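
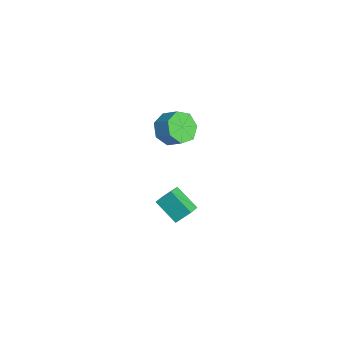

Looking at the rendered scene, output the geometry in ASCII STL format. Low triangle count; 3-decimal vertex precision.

solid 
facet normal -0.591 -0.555 -0.585
outer loop
vertex -0.538 -1.741 3.507
vertex -1.157 -1.049 3.476
vertex -0.44 -1.212 2.906
endloop
endfacet
facet normal 0.797 -0.512 -0.320
outer loop
vertex -0.538 -1.741 3.507
vertex -0.44 -1.212 2.906
vertex 0.077 -1.164 4.116
endloop
endfacet
facet normal 0.798 -0.510 -0.321
outer loop
vertex 0.077 -1.164 4.116
vertex -0.44 -1.212 2.906
vertex 0.174 -0.634 3.515
endloop
endfacet
facet normal 0.591 0.556 0.585
outer loop
vertex 0.077 -1.164 4.116
vertex 0.174 -0.634 3.515
vertex -0.543 -0.471 4.084
endloop
endfacet
facet normal -0.591 -0.555 -0.585
outer loop
vertex -0.44 -1.212 2.906
vertex -1.157 -1.049 3.476
vertex -0.883 -0.559 2.734
endloop
endfacet
facet normal 0.592 0.195 -0.782
outer loop
vertex -0.44 -1.212 2.906
vertex -0.883 -0.559 2.734
vertex 0.174 -0.634 3.515
endloop
endfacet
facet normal 0.592 0.195 -0.782
outer loop
vertex 0.174 -0.634 3.515
vertex -0.883 -0.559 2.734
vertex -0.268 0.018 3.343
endloop
endfacet
facet normal 0.591 0.555 0.586
outer loop
vertex 0.174 -0.634 3.515
vertex -0.268 0.018 3.343
vertex -0.543 -0.471 4.084
endloop
endfacet
facet normal -0.591 -0.555 -0.585
outer loop
vertex -0.883 -0.559 2.734
vertex -1.157 -1.049 3.476
vertex -1.532 -0.275 3.12
endloop
endfacet
facet normal -0.059 0.754 -0.654
outer loop
vertex -0.883 -0.559 2.734
vertex -1.532 -0.275 3.12
vertex -0.268 0.018 3.343
endloop
endfacet
facet normal -0.059 0.754 -0.654
outer loop
vertex -0.268 0.018 3.343
vertex -1.532 -0.275 3.12
vertex -0.918 0.302 3.729
endloop
endfacet
facet normal 0.590 0.555 0.586
outer loop
vertex -0.268 0.018 3.343
vertex -0.918 0.302 3.729
vertex -0.543 -0.471 4.084
endloop
endfacet
facet normal -0.591 -0.555 -0.585
outer loop
vertex -1.532 -0.275 3.12
vertex -1.157 -1.049 3.476
vertex -1.899 -0.574 3.774
endloop
endfacet
facet normal -0.667 0.745 -0.034
outer loop
vertex -1.532 -0.275 3.12
vertex -1.899 -0.574 3.774
vertex -0.918 0.302 3.729
endloop
endfacet
facet normal -0.667 0.745 -0.035
outer loop
vertex -0.918 0.302 3.729
vertex -1.899 -0.574 3.774
vertex -1.285 0.004 4.383
endloop
endfacet
facet normal 0.591 0.555 0.585
outer loop
vertex -0.918 0.302 3.729
vertex -1.285 0.004 4.383
vertex -0.543 -0.471 4.084
endloop
endfacet
facet normal -0.591 -0.555 -0.586
outer loop
vertex -1.899 -0.574 3.774
vertex -1.157 -1.049 3.476
vertex -1.708 -1.23 4.203
endloop
endfacet
facet normal -0.772 0.175 0.612
outer loop
vertex -1.899 -0.574 3.774
vertex -1.708 -1.23 4.203
vertex -1.285 0.004 4.383
endloop
endfacet
facet normal -0.771 0.175 0.613
outer loop
vertex -1.285 0.004 4.383
vertex -1.708 -1.23 4.203
vertex -1.093 -0.653 4.812
endloop
endfacet
facet normal 0.591 0.555 0.585
outer loop
vertex -1.285 0.004 4.383
vertex -1.093 -0.653 4.812
vertex -0.543 -0.471 4.084
endloop
endfacet
facet normal -0.591 -0.555 -0.586
outer loop
vertex -1.708 -1.23 4.203
vertex -1.157 -1.049 3.476
vertex -1.102 -1.75 4.084
endloop
endfacet
facet normal -0.295 -0.527 0.797
outer loop
vertex -1.708 -1.23 4.203
vertex -1.102 -1.75 4.084
vertex -1.093 -0.653 4.812
endloop
endfacet
facet normal -0.295 -0.527 0.797
outer loop
vertex -1.093 -0.653 4.812
vertex -1.102 -1.75 4.084
vertex -0.487 -1.172 4.693
endloop
endfacet
facet normal 0.591 0.556 0.585
outer loop
vertex -1.093 -0.653 4.812
vertex -0.487 -1.172 4.693
vertex -0.543 -0.471 4.084
endloop
endfacet
facet normal -0.591 -0.555 -0.586
outer loop
vertex -1.102 -1.75 4.084
vertex -1.157 -1.049 3.476
vertex -0.538 -1.741 3.507
endloop
endfacet
facet normal 0.404 -0.832 0.382
outer loop
vertex -1.102 -1.75 4.084
vertex -0.538 -1.741 3.507
vertex -0.487 -1.172 4.693
endloop
endfacet
facet normal 0.402 -0.832 0.382
outer loop
vertex -0.487 -1.172 4.693
vertex -0.538 -1.741 3.507
vertex 0.077 -1.164 4.116
endloop
endfacet
facet normal 0.591 0.556 0.585
outer loop
vertex -0.487 -1.172 4.693
vertex 0.077 -1.164 4.116
vertex -0.543 -0.471 4.084
endloop
endfacet
facet normal -0.790 0.494 -0.364
outer loop
vertex -1.744 -1.281 -2.383
vertex -1.648 -0.541 -1.588
vertex -0.803 -0.439 -3.281
endloop
endfacet
facet normal -0.089 -0.678 -0.729
outer loop
vertex -0.132 -0.859 -2.972
vertex -1.744 -1.281 -2.383
vertex -0.803 -0.439 -3.281
endloop
endfacet
facet normal -0.790 0.493 -0.364
outer loop
vertex -0.803 -0.439 -3.281
vertex -1.648 -0.541 -1.588
vertex -0.707 0.301 -2.487
endloop
endfacet
facet normal 0.607 0.543 -0.580
outer loop
vertex -0.707 0.301 -2.487
vertex -0.132 -0.859 -2.972
vertex -0.803 -0.439 -3.281
endloop
endfacet
facet normal -0.607 -0.544 0.579
outer loop
vertex -1.744 -1.281 -2.383
vertex -0.977 -0.961 -1.279
vertex -1.648 -0.541 -1.588
endloop
endfacet
facet normal -0.088 -0.679 -0.729
outer loop
vertex -1.073 -1.701 -2.073
vertex -1.744 -1.281 -2.383
vertex -0.132 -0.859 -2.972
endloop
endfacet
facet normal -0.608 -0.543 0.580
outer loop
vertex -1.073 -1.701 -2.073
vertex -0.977 -0.961 -1.279
vertex -1.744 -1.281 -2.383
endloop
endfacet
facet normal 0.089 0.679 0.729
outer loop
vertex -1.648 -0.541 -1.588
vertex -0.977 -0.961 -1.279
vertex -0.707 0.301 -2.487
endloop
endfacet
facet normal 0.608 0.543 -0.579
outer loop
vertex -0.036 -0.119 -2.177
vertex -0.132 -0.859 -2.972
vertex -0.707 0.301 -2.487
endloop
endfacet
facet normal 0.088 0.679 0.729
outer loop
vertex -0.707 0.301 -2.487
vertex -0.977 -0.961 -1.279
vertex -0.036 -0.119 -2.177
endloop
endfacet
facet normal 0.790 -0.494 0.364
outer loop
vertex -0.036 -0.119 -2.177
vertex -1.073 -1.701 -2.073
vertex -0.132 -0.859 -2.972
endloop
endfacet
facet normal 0.790 -0.494 0.365
outer loop
vertex -0.977 -0.961 -1.279
vertex -1.073 -1.701 -2.073
vertex -0.036 -0.119 -2.177
endloop
endfacet

endsolid


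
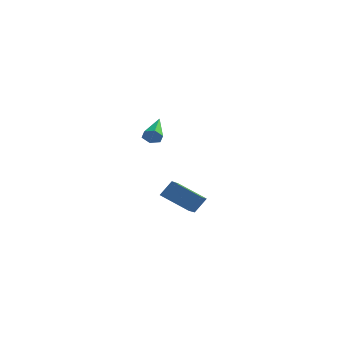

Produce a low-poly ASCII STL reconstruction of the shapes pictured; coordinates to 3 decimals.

solid 
facet normal 0.287 -0.875 -0.389
outer loop
vertex -2.29 3.293 2.366
vertex -2.628 2.988 2.802
vertex -2.892 3.146 2.252
endloop
endfacet
facet normal -0.009 0.637 -0.771
outer loop
vertex -2.29 3.293 2.366
vertex -2.892 3.146 2.252
vertex -3.212 4.772 3.598
endloop
endfacet
facet normal 0.287 -0.875 -0.389
outer loop
vertex -2.892 3.146 2.252
vertex -2.628 2.988 2.802
vertex -3.23 2.841 2.688
endloop
endfacet
facet normal -0.841 0.237 -0.486
outer loop
vertex -2.892 3.146 2.252
vertex -3.23 2.841 2.688
vertex -3.212 4.772 3.598
endloop
endfacet
facet normal 0.287 -0.875 -0.390
outer loop
vertex -3.23 2.841 2.688
vertex -2.628 2.988 2.802
vertex -2.966 2.683 3.237
endloop
endfacet
facet normal -0.906 -0.173 0.386
outer loop
vertex -3.23 2.841 2.688
vertex -2.966 2.683 3.237
vertex -3.212 4.772 3.598
endloop
endfacet
facet normal 0.286 -0.875 -0.391
outer loop
vertex -2.966 2.683 3.237
vertex -2.628 2.988 2.802
vertex -2.364 2.829 3.351
endloop
endfacet
facet normal -0.139 -0.185 0.973
outer loop
vertex -2.966 2.683 3.237
vertex -2.364 2.829 3.351
vertex -3.212 4.772 3.598
endloop
endfacet
facet normal 0.286 -0.875 -0.391
outer loop
vertex -2.364 2.829 3.351
vertex -2.628 2.988 2.802
vertex -2.026 3.134 2.916
endloop
endfacet
facet normal 0.693 0.215 0.689
outer loop
vertex -2.364 2.829 3.351
vertex -2.026 3.134 2.916
vertex -3.212 4.772 3.598
endloop
endfacet
facet normal 0.286 -0.875 -0.390
outer loop
vertex -2.026 3.134 2.916
vertex -2.628 2.988 2.802
vertex -2.29 3.293 2.366
endloop
endfacet
facet normal 0.758 0.625 -0.183
outer loop
vertex -2.026 3.134 2.916
vertex -2.29 3.293 2.366
vertex -3.212 4.772 3.598
endloop
endfacet
facet normal -0.897 -0.042 0.439
outer loop
vertex 2.509 -3.69 2.456
vertex 2.152 -2.447 1.846
vertex 2.109 -4.231 1.587
endloop
endfacet
facet normal 0.250 -0.869 0.426
outer loop
vertex 3.768 -4.153 0.774
vertex 2.509 -3.69 2.456
vertex 2.109 -4.231 1.587
endloop
endfacet
facet normal -0.897 -0.042 0.440
outer loop
vertex 2.109 -4.231 1.587
vertex 2.152 -2.447 1.846
vertex 1.751 -2.989 0.977
endloop
endfacet
facet normal -0.364 -0.493 -0.790
outer loop
vertex 1.751 -2.989 0.977
vertex 3.768 -4.153 0.774
vertex 2.109 -4.231 1.587
endloop
endfacet
facet normal 0.364 0.493 0.790
outer loop
vertex 2.509 -3.69 2.456
vertex 3.811 -2.369 1.033
vertex 2.152 -2.447 1.846
endloop
endfacet
facet normal 0.250 -0.869 0.427
outer loop
vertex 4.169 -3.611 1.643
vertex 2.509 -3.69 2.456
vertex 3.768 -4.153 0.774
endloop
endfacet
facet normal 0.364 0.493 0.790
outer loop
vertex 4.169 -3.611 1.643
vertex 3.811 -2.369 1.033
vertex 2.509 -3.69 2.456
endloop
endfacet
facet normal -0.250 0.869 -0.427
outer loop
vertex 2.152 -2.447 1.846
vertex 3.811 -2.369 1.033
vertex 1.751 -2.989 0.977
endloop
endfacet
facet normal -0.364 -0.492 -0.791
outer loop
vertex 3.411 -2.91 0.164
vertex 3.768 -4.153 0.774
vertex 1.751 -2.989 0.977
endloop
endfacet
facet normal -0.250 0.869 -0.426
outer loop
vertex 1.751 -2.989 0.977
vertex 3.811 -2.369 1.033
vertex 3.411 -2.91 0.164
endloop
endfacet
facet normal 0.897 0.042 -0.440
outer loop
vertex 3.411 -2.91 0.164
vertex 4.169 -3.611 1.643
vertex 3.768 -4.153 0.774
endloop
endfacet
facet normal 0.897 0.043 -0.440
outer loop
vertex 3.811 -2.369 1.033
vertex 4.169 -3.611 1.643
vertex 3.411 -2.91 0.164
endloop
endfacet

endsolid


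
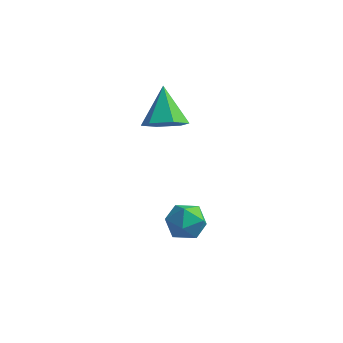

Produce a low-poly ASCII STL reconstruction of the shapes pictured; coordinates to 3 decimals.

solid 
facet normal -0.200 0.448 0.871
outer loop
vertex 0.775 -1.661 -2.903
vertex 1.429 -2.21 -2.471
vertex 1.684 -1.367 -2.846
endloop
endfacet
facet normal -0.309 0.894 0.325
outer loop
vertex 0.775 -1.661 -2.903
vertex 1.684 -1.367 -2.846
vertex 1.191 -1.243 -3.656
endloop
endfacet
facet normal -0.794 0.598 -0.107
outer loop
vertex 0.775 -1.661 -2.903
vertex 1.191 -1.243 -3.656
vertex 0.631 -2.009 -3.782
endloop
endfacet
facet normal -0.984 -0.030 0.173
outer loop
vertex 0.775 -1.661 -2.903
vertex 0.631 -2.009 -3.782
vertex 0.778 -2.606 -3.05
endloop
endfacet
facet normal -0.617 -0.123 0.778
outer loop
vertex 0.775 -1.661 -2.903
vertex 0.778 -2.606 -3.05
vertex 1.429 -2.21 -2.471
endloop
endfacet
facet normal 0.303 0.952 -0.038
outer loop
vertex 1.191 -1.243 -3.656
vertex 1.684 -1.367 -2.846
vertex 2.102 -1.534 -3.69
endloop
endfacet
facet normal 0.480 0.231 0.846
outer loop
vertex 1.684 -1.367 -2.846
vertex 1.429 -2.21 -2.471
vertex 2.249 -2.131 -2.958
endloop
endfacet
facet normal -0.195 -0.693 0.694
outer loop
vertex 1.429 -2.21 -2.471
vertex 0.778 -2.606 -3.05
vertex 1.689 -2.897 -3.084
endloop
endfacet
facet normal -0.790 -0.543 -0.284
outer loop
vertex 0.778 -2.606 -3.05
vertex 0.631 -2.009 -3.782
vertex 1.196 -2.773 -3.894
endloop
endfacet
facet normal -0.483 0.474 -0.736
outer loop
vertex 0.631 -2.009 -3.782
vertex 1.191 -1.243 -3.656
vertex 1.451 -1.93 -4.269
endloop
endfacet
facet normal 0.984 0.030 -0.173
outer loop
vertex 2.105 -2.479 -3.837
vertex 2.102 -1.534 -3.69
vertex 2.249 -2.131 -2.958
endloop
endfacet
facet normal 0.794 -0.598 0.107
outer loop
vertex 2.105 -2.479 -3.837
vertex 2.249 -2.131 -2.958
vertex 1.689 -2.897 -3.084
endloop
endfacet
facet normal 0.309 -0.894 -0.325
outer loop
vertex 2.105 -2.479 -3.837
vertex 1.689 -2.897 -3.084
vertex 1.196 -2.773 -3.894
endloop
endfacet
facet normal 0.200 -0.448 -0.871
outer loop
vertex 2.105 -2.479 -3.837
vertex 1.196 -2.773 -3.894
vertex 1.451 -1.93 -4.269
endloop
endfacet
facet normal 0.617 0.123 -0.778
outer loop
vertex 2.105 -2.479 -3.837
vertex 1.451 -1.93 -4.269
vertex 2.102 -1.534 -3.69
endloop
endfacet
facet normal 0.790 0.543 0.284
outer loop
vertex 2.249 -2.131 -2.958
vertex 2.102 -1.534 -3.69
vertex 1.684 -1.367 -2.846
endloop
endfacet
facet normal 0.483 -0.474 0.736
outer loop
vertex 1.689 -2.897 -3.084
vertex 2.249 -2.131 -2.958
vertex 1.429 -2.21 -2.471
endloop
endfacet
facet normal -0.303 -0.952 0.038
outer loop
vertex 1.196 -2.773 -3.894
vertex 1.689 -2.897 -3.084
vertex 0.778 -2.606 -3.05
endloop
endfacet
facet normal -0.480 -0.231 -0.846
outer loop
vertex 1.451 -1.93 -4.269
vertex 1.196 -2.773 -3.894
vertex 0.631 -2.009 -3.782
endloop
endfacet
facet normal 0.195 0.693 -0.694
outer loop
vertex 2.102 -1.534 -3.69
vertex 1.451 -1.93 -4.269
vertex 1.191 -1.243 -3.656
endloop
endfacet
facet normal 0.337 -0.596 -0.729
outer loop
vertex 0.721 -0.282 1.169
vertex -0.188 -0.619 1.024
vertex 0.128 0.165 0.529
endloop
endfacet
facet normal 0.522 0.846 0.107
outer loop
vertex 0.721 -0.282 1.169
vertex 0.128 0.165 0.529
vertex -0.832 0.519 2.416
endloop
endfacet
facet normal 0.338 -0.596 -0.728
outer loop
vertex 0.128 0.165 0.529
vertex -0.188 -0.619 1.024
vertex -0.78 -0.173 0.384
endloop
endfacet
facet normal -0.286 0.905 -0.315
outer loop
vertex 0.128 0.165 0.529
vertex -0.78 -0.173 0.384
vertex -0.832 0.519 2.416
endloop
endfacet
facet normal 0.338 -0.597 -0.728
outer loop
vertex -0.78 -0.173 0.384
vertex -0.188 -0.619 1.024
vertex -1.096 -0.957 0.88
endloop
endfacet
facet normal -0.945 0.301 -0.127
outer loop
vertex -0.78 -0.173 0.384
vertex -1.096 -0.957 0.88
vertex -0.832 0.519 2.416
endloop
endfacet
facet normal 0.337 -0.596 -0.729
outer loop
vertex -1.096 -0.957 0.88
vertex -0.188 -0.619 1.024
vertex -0.503 -1.404 1.52
endloop
endfacet
facet normal -0.796 -0.362 0.485
outer loop
vertex -1.096 -0.957 0.88
vertex -0.503 -1.404 1.52
vertex -0.832 0.519 2.416
endloop
endfacet
facet normal 0.338 -0.596 -0.728
outer loop
vertex -0.503 -1.404 1.52
vertex -0.188 -0.619 1.024
vertex 0.405 -1.066 1.665
endloop
endfacet
facet normal 0.012 -0.421 0.907
outer loop
vertex -0.503 -1.404 1.52
vertex 0.405 -1.066 1.665
vertex -0.832 0.519 2.416
endloop
endfacet
facet normal 0.337 -0.597 -0.728
outer loop
vertex 0.405 -1.066 1.665
vertex -0.188 -0.619 1.024
vertex 0.721 -0.282 1.169
endloop
endfacet
facet normal 0.671 0.184 0.718
outer loop
vertex 0.405 -1.066 1.665
vertex 0.721 -0.282 1.169
vertex -0.832 0.519 2.416
endloop
endfacet

endsolid


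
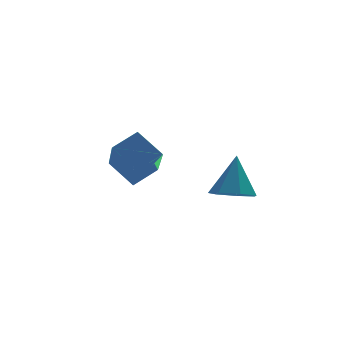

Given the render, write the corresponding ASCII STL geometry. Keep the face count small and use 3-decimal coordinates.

solid 
facet normal -0.228 -0.390 -0.892
outer loop
vertex -0.697 0.064 -3.272
vertex -1.019 -0.461 -2.96
vertex -1.279 0.146 -3.159
endloop
endfacet
facet normal 0.138 0.990 -0.010
outer loop
vertex -0.697 0.064 -3.272
vertex -1.279 0.146 -3.159
vertex -0.701 0.081 -1.72
endloop
endfacet
facet normal -0.229 -0.390 -0.892
outer loop
vertex -1.279 0.146 -3.159
vertex -1.019 -0.461 -2.96
vertex -1.665 -0.229 -2.896
endloop
endfacet
facet normal -0.573 0.776 0.265
outer loop
vertex -1.279 0.146 -3.159
vertex -1.665 -0.229 -2.896
vertex -0.701 0.081 -1.72
endloop
endfacet
facet normal -0.229 -0.391 -0.892
outer loop
vertex -1.665 -0.229 -2.896
vertex -1.019 -0.461 -2.96
vertex -1.564 -0.779 -2.681
endloop
endfacet
facet normal -0.782 0.097 0.616
outer loop
vertex -1.665 -0.229 -2.896
vertex -1.564 -0.779 -2.681
vertex -0.701 0.081 -1.72
endloop
endfacet
facet normal -0.229 -0.390 -0.892
outer loop
vertex -1.564 -0.779 -2.681
vertex -1.019 -0.461 -2.96
vertex -1.053 -1.089 -2.677
endloop
endfacet
facet normal -0.331 -0.536 0.777
outer loop
vertex -1.564 -0.779 -2.681
vertex -1.053 -1.089 -2.677
vertex -0.701 0.081 -1.72
endloop
endfacet
facet normal -0.228 -0.390 -0.892
outer loop
vertex -1.053 -1.089 -2.677
vertex -1.019 -0.461 -2.96
vertex -0.515 -0.927 -2.885
endloop
endfacet
facet normal 0.437 -0.645 0.627
outer loop
vertex -1.053 -1.089 -2.677
vertex -0.515 -0.927 -2.885
vertex -0.701 0.081 -1.72
endloop
endfacet
facet normal -0.228 -0.390 -0.892
outer loop
vertex -0.515 -0.927 -2.885
vertex -1.019 -0.461 -2.96
vertex -0.357 -0.414 -3.15
endloop
endfacet
facet normal 0.949 -0.148 0.279
outer loop
vertex -0.515 -0.927 -2.885
vertex -0.357 -0.414 -3.15
vertex -0.701 0.081 -1.72
endloop
endfacet
facet normal -0.228 -0.390 -0.892
outer loop
vertex -0.357 -0.414 -3.15
vertex -1.019 -0.461 -2.96
vertex -0.697 0.064 -3.272
endloop
endfacet
facet normal 0.815 0.579 -0.004
outer loop
vertex -0.357 -0.414 -3.15
vertex -0.697 0.064 -3.272
vertex -0.701 0.081 -1.72
endloop
endfacet
facet normal -0.863 -0.157 -0.481
outer loop
vertex -3.752 1.852 -1.654
vertex -3.33 3.482 -2.943
vertex -3.241 1.17 -2.349
endloop
endfacet
facet normal -0.199 -0.769 0.608
outer loop
vertex -2.43 1.318 -1.897
vertex -3.752 1.852 -1.654
vertex -3.241 1.17 -2.349
endloop
endfacet
facet normal -0.862 -0.157 -0.481
outer loop
vertex -3.241 1.17 -2.349
vertex -3.33 3.482 -2.943
vertex -2.818 2.8 -3.638
endloop
endfacet
facet normal 0.465 -0.620 -0.632
outer loop
vertex -2.818 2.8 -3.638
vertex -2.43 1.318 -1.897
vertex -3.241 1.17 -2.349
endloop
endfacet
facet normal -0.465 0.620 0.632
outer loop
vertex -3.752 1.852 -1.654
vertex -2.519 3.63 -2.491
vertex -3.33 3.482 -2.943
endloop
endfacet
facet normal -0.199 -0.769 0.608
outer loop
vertex -2.942 2.0 -1.202
vertex -3.752 1.852 -1.654
vertex -2.43 1.318 -1.897
endloop
endfacet
facet normal -0.466 0.620 0.631
outer loop
vertex -2.942 2.0 -1.202
vertex -2.519 3.63 -2.491
vertex -3.752 1.852 -1.654
endloop
endfacet
facet normal 0.199 0.769 -0.608
outer loop
vertex -3.33 3.482 -2.943
vertex -2.519 3.63 -2.491
vertex -2.818 2.8 -3.638
endloop
endfacet
facet normal 0.466 -0.620 -0.632
outer loop
vertex -2.008 2.948 -3.186
vertex -2.43 1.318 -1.897
vertex -2.818 2.8 -3.638
endloop
endfacet
facet normal 0.199 0.769 -0.608
outer loop
vertex -2.818 2.8 -3.638
vertex -2.519 3.63 -2.491
vertex -2.008 2.948 -3.186
endloop
endfacet
facet normal 0.862 0.157 0.481
outer loop
vertex -2.008 2.948 -3.186
vertex -2.942 2.0 -1.202
vertex -2.43 1.318 -1.897
endloop
endfacet
facet normal 0.863 0.156 0.481
outer loop
vertex -2.519 3.63 -2.491
vertex -2.942 2.0 -1.202
vertex -2.008 2.948 -3.186
endloop
endfacet

endsolid


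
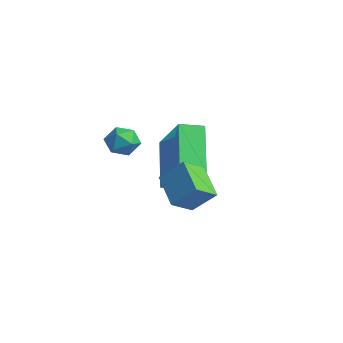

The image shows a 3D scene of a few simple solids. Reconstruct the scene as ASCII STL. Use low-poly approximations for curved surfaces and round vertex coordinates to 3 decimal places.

solid 
facet normal -0.799 0.515 -0.311
outer loop
vertex -0.935 -3.084 0.367
vertex -1.319 -3.452 0.744
vertex -1.058 -2.904 0.981
endloop
endfacet
facet normal -0.216 0.924 -0.314
outer loop
vertex -0.935 -3.084 0.367
vertex -1.058 -2.904 0.981
vertex -0.456 -2.846 0.738
endloop
endfacet
facet normal 0.266 0.618 -0.740
outer loop
vertex -0.935 -3.084 0.367
vertex -0.456 -2.846 0.738
vertex -0.344 -3.358 0.351
endloop
endfacet
facet normal -0.019 0.017 -1.000
outer loop
vertex -0.935 -3.084 0.367
vertex -0.344 -3.358 0.351
vertex -0.877 -3.733 0.355
endloop
endfacet
facet normal -0.677 -0.047 -0.735
outer loop
vertex -0.935 -3.084 0.367
vertex -0.877 -3.733 0.355
vertex -1.319 -3.452 0.744
endloop
endfacet
facet normal 0.050 0.936 0.348
outer loop
vertex -0.456 -2.846 0.738
vertex -1.058 -2.904 0.981
vertex -0.543 -3.067 1.345
endloop
endfacet
facet normal -0.894 0.273 0.355
outer loop
vertex -1.058 -2.904 0.981
vertex -1.319 -3.452 0.744
vertex -1.076 -3.442 1.349
endloop
endfacet
facet normal -0.696 -0.636 -0.332
outer loop
vertex -1.319 -3.452 0.744
vertex -0.877 -3.733 0.355
vertex -0.964 -3.954 0.962
endloop
endfacet
facet normal 0.369 -0.533 -0.761
outer loop
vertex -0.877 -3.733 0.355
vertex -0.344 -3.358 0.351
vertex -0.362 -3.896 0.719
endloop
endfacet
facet normal 0.831 0.440 -0.341
outer loop
vertex -0.344 -3.358 0.351
vertex -0.456 -2.846 0.738
vertex -0.101 -3.348 0.956
endloop
endfacet
facet normal 0.019 -0.017 1.000
outer loop
vertex -0.485 -3.716 1.333
vertex -0.543 -3.067 1.345
vertex -1.076 -3.442 1.349
endloop
endfacet
facet normal -0.266 -0.618 0.740
outer loop
vertex -0.485 -3.716 1.333
vertex -1.076 -3.442 1.349
vertex -0.964 -3.954 0.962
endloop
endfacet
facet normal 0.216 -0.924 0.314
outer loop
vertex -0.485 -3.716 1.333
vertex -0.964 -3.954 0.962
vertex -0.362 -3.896 0.719
endloop
endfacet
facet normal 0.799 -0.515 0.311
outer loop
vertex -0.485 -3.716 1.333
vertex -0.362 -3.896 0.719
vertex -0.101 -3.348 0.956
endloop
endfacet
facet normal 0.677 0.047 0.735
outer loop
vertex -0.485 -3.716 1.333
vertex -0.101 -3.348 0.956
vertex -0.543 -3.067 1.345
endloop
endfacet
facet normal -0.369 0.533 0.761
outer loop
vertex -1.076 -3.442 1.349
vertex -0.543 -3.067 1.345
vertex -1.058 -2.904 0.981
endloop
endfacet
facet normal -0.831 -0.440 0.341
outer loop
vertex -0.964 -3.954 0.962
vertex -1.076 -3.442 1.349
vertex -1.319 -3.452 0.744
endloop
endfacet
facet normal -0.050 -0.936 -0.348
outer loop
vertex -0.362 -3.896 0.719
vertex -0.964 -3.954 0.962
vertex -0.877 -3.733 0.355
endloop
endfacet
facet normal 0.894 -0.273 -0.355
outer loop
vertex -0.101 -3.348 0.956
vertex -0.362 -3.896 0.719
vertex -0.344 -3.358 0.351
endloop
endfacet
facet normal 0.696 0.636 0.332
outer loop
vertex -0.543 -3.067 1.345
vertex -0.101 -3.348 0.956
vertex -0.456 -2.846 0.738
endloop
endfacet
facet normal -0.639 0.321 0.699
outer loop
vertex 0.64 -2.062 1.884
vertex 0.872 -1.231 1.714
vertex -0.943 -1.93 0.377
endloop
endfacet
facet normal -0.263 -0.945 0.194
outer loop
vertex 0.328 -2.569 -1.014
vertex 0.64 -2.062 1.884
vertex -0.943 -1.93 0.377
endloop
endfacet
facet normal -0.639 0.321 0.699
outer loop
vertex -0.943 -1.93 0.377
vertex 0.872 -1.231 1.714
vertex -0.711 -1.098 0.207
endloop
endfacet
facet normal -0.723 0.061 -0.688
outer loop
vertex -0.711 -1.098 0.207
vertex 0.328 -2.569 -1.014
vertex -0.943 -1.93 0.377
endloop
endfacet
facet normal 0.723 -0.061 0.688
outer loop
vertex 0.64 -2.062 1.884
vertex 2.143 -1.87 0.323
vertex 0.872 -1.231 1.714
endloop
endfacet
facet normal -0.264 -0.945 0.194
outer loop
vertex 1.911 -2.702 0.493
vertex 0.64 -2.062 1.884
vertex 0.328 -2.569 -1.014
endloop
endfacet
facet normal 0.723 -0.061 0.688
outer loop
vertex 1.911 -2.702 0.493
vertex 2.143 -1.87 0.323
vertex 0.64 -2.062 1.884
endloop
endfacet
facet normal 0.264 0.945 -0.193
outer loop
vertex 0.872 -1.231 1.714
vertex 2.143 -1.87 0.323
vertex -0.711 -1.098 0.207
endloop
endfacet
facet normal -0.723 0.061 -0.688
outer loop
vertex 0.56 -1.738 -1.184
vertex 0.328 -2.569 -1.014
vertex -0.711 -1.098 0.207
endloop
endfacet
facet normal 0.263 0.945 -0.194
outer loop
vertex -0.711 -1.098 0.207
vertex 2.143 -1.87 0.323
vertex 0.56 -1.738 -1.184
endloop
endfacet
facet normal 0.639 -0.321 -0.699
outer loop
vertex 0.56 -1.738 -1.184
vertex 1.911 -2.702 0.493
vertex 0.328 -2.569 -1.014
endloop
endfacet
facet normal 0.639 -0.321 -0.699
outer loop
vertex 2.143 -1.87 0.323
vertex 1.911 -2.702 0.493
vertex 0.56 -1.738 -1.184
endloop
endfacet
facet normal -0.861 0.130 0.492
outer loop
vertex 2.842 -3.075 1.342
vertex 2.675 -2.254 0.833
vertex 2.319 -3.653 0.58
endloop
endfacet
facet normal 0.169 -0.838 0.519
outer loop
vertex 3.465 -3.826 -0.073
vertex 2.842 -3.075 1.342
vertex 2.319 -3.653 0.58
endloop
endfacet
facet normal -0.861 0.130 0.492
outer loop
vertex 2.319 -3.653 0.58
vertex 2.675 -2.254 0.833
vertex 2.153 -2.832 0.072
endloop
endfacet
facet normal -0.479 -0.530 -0.700
outer loop
vertex 2.153 -2.832 0.072
vertex 3.465 -3.826 -0.073
vertex 2.319 -3.653 0.58
endloop
endfacet
facet normal 0.479 0.531 0.699
outer loop
vertex 2.842 -3.075 1.342
vertex 3.821 -2.427 0.18
vertex 2.675 -2.254 0.833
endloop
endfacet
facet normal 0.170 -0.837 0.519
outer loop
vertex 3.987 -3.248 0.688
vertex 2.842 -3.075 1.342
vertex 3.465 -3.826 -0.073
endloop
endfacet
facet normal 0.480 0.530 0.700
outer loop
vertex 3.987 -3.248 0.688
vertex 3.821 -2.427 0.18
vertex 2.842 -3.075 1.342
endloop
endfacet
facet normal -0.170 0.837 -0.520
outer loop
vertex 2.675 -2.254 0.833
vertex 3.821 -2.427 0.18
vertex 2.153 -2.832 0.072
endloop
endfacet
facet normal -0.479 -0.531 -0.699
outer loop
vertex 3.298 -3.005 -0.582
vertex 3.465 -3.826 -0.073
vertex 2.153 -2.832 0.072
endloop
endfacet
facet normal -0.170 0.838 -0.519
outer loop
vertex 2.153 -2.832 0.072
vertex 3.821 -2.427 0.18
vertex 3.298 -3.005 -0.582
endloop
endfacet
facet normal 0.861 -0.130 -0.492
outer loop
vertex 3.298 -3.005 -0.582
vertex 3.987 -3.248 0.688
vertex 3.465 -3.826 -0.073
endloop
endfacet
facet normal 0.861 -0.130 -0.492
outer loop
vertex 3.821 -2.427 0.18
vertex 3.987 -3.248 0.688
vertex 3.298 -3.005 -0.582
endloop
endfacet

endsolid


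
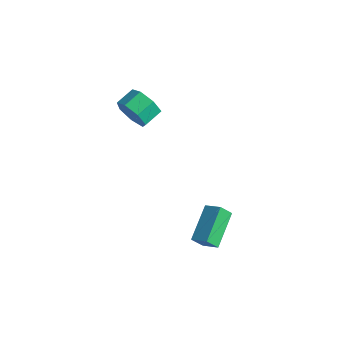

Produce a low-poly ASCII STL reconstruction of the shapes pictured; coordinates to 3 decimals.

solid 
facet normal 0.006 -0.946 -0.324
outer loop
vertex -1.146 -1.241 2.059
vertex -1.627 -1.502 2.811
vertex -1.949 -1.221 1.986
endloop
endfacet
facet normal 0.094 0.323 -0.942
outer loop
vertex -1.146 -1.241 2.059
vertex -1.949 -1.221 1.986
vertex -1.152 -0.257 2.396
endloop
endfacet
facet normal 0.094 0.323 -0.942
outer loop
vertex -1.152 -0.257 2.396
vertex -1.949 -1.221 1.986
vertex -1.956 -0.237 2.323
endloop
endfacet
facet normal -0.006 0.946 0.324
outer loop
vertex -1.152 -0.257 2.396
vertex -1.956 -0.237 2.323
vertex -1.633 -0.518 3.149
endloop
endfacet
facet normal 0.005 -0.946 -0.324
outer loop
vertex -1.949 -1.221 1.986
vertex -1.627 -1.502 2.811
vertex -2.51 -1.412 2.534
endloop
endfacet
facet normal -0.719 0.221 -0.659
outer loop
vertex -1.949 -1.221 1.986
vertex -2.51 -1.412 2.534
vertex -1.956 -0.237 2.323
endloop
endfacet
facet normal -0.720 0.221 -0.658
outer loop
vertex -1.956 -0.237 2.323
vertex -2.51 -1.412 2.534
vertex -2.516 -0.429 2.871
endloop
endfacet
facet normal -0.007 0.946 0.324
outer loop
vertex -1.956 -0.237 2.323
vertex -2.516 -0.429 2.871
vertex -1.633 -0.518 3.149
endloop
endfacet
facet normal 0.005 -0.946 -0.324
outer loop
vertex -2.51 -1.412 2.534
vertex -1.627 -1.502 2.811
vertex -2.405 -1.671 3.291
endloop
endfacet
facet normal -0.991 -0.048 0.121
outer loop
vertex -2.51 -1.412 2.534
vertex -2.405 -1.671 3.291
vertex -2.516 -0.429 2.871
endloop
endfacet
facet normal -0.992 -0.048 0.120
outer loop
vertex -2.516 -0.429 2.871
vertex -2.405 -1.671 3.291
vertex -2.412 -0.687 3.628
endloop
endfacet
facet normal -0.006 0.946 0.323
outer loop
vertex -2.516 -0.429 2.871
vertex -2.412 -0.687 3.628
vertex -1.633 -0.518 3.149
endloop
endfacet
facet normal 0.005 -0.946 -0.324
outer loop
vertex -2.405 -1.671 3.291
vertex -1.627 -1.502 2.811
vertex -1.715 -1.803 3.687
endloop
endfacet
facet normal -0.518 -0.281 0.808
outer loop
vertex -2.405 -1.671 3.291
vertex -1.715 -1.803 3.687
vertex -2.412 -0.687 3.628
endloop
endfacet
facet normal -0.517 -0.280 0.809
outer loop
vertex -2.412 -0.687 3.628
vertex -1.715 -1.803 3.687
vertex -1.721 -0.819 4.024
endloop
endfacet
facet normal -0.005 0.946 0.325
outer loop
vertex -2.412 -0.687 3.628
vertex -1.721 -0.819 4.024
vertex -1.633 -0.518 3.149
endloop
endfacet
facet normal 0.006 -0.946 -0.324
outer loop
vertex -1.715 -1.803 3.687
vertex -1.627 -1.502 2.811
vertex -0.958 -1.708 3.424
endloop
endfacet
facet normal 0.346 -0.302 0.888
outer loop
vertex -1.715 -1.803 3.687
vertex -0.958 -1.708 3.424
vertex -1.721 -0.819 4.024
endloop
endfacet
facet normal 0.346 -0.302 0.888
outer loop
vertex -1.721 -0.819 4.024
vertex -0.958 -1.708 3.424
vertex -0.964 -0.724 3.761
endloop
endfacet
facet normal -0.006 0.946 0.325
outer loop
vertex -1.721 -0.819 4.024
vertex -0.964 -0.724 3.761
vertex -1.633 -0.518 3.149
endloop
endfacet
facet normal 0.006 -0.946 -0.324
outer loop
vertex -0.958 -1.708 3.424
vertex -1.627 -1.502 2.811
vertex -0.705 -1.458 2.699
endloop
endfacet
facet normal 0.950 -0.096 0.298
outer loop
vertex -0.958 -1.708 3.424
vertex -0.705 -1.458 2.699
vertex -0.964 -0.724 3.761
endloop
endfacet
facet normal 0.950 -0.096 0.298
outer loop
vertex -0.964 -0.724 3.761
vertex -0.705 -1.458 2.699
vertex -0.711 -0.474 3.036
endloop
endfacet
facet normal -0.005 0.946 0.324
outer loop
vertex -0.964 -0.724 3.761
vertex -0.711 -0.474 3.036
vertex -1.633 -0.518 3.149
endloop
endfacet
facet normal 0.006 -0.946 -0.325
outer loop
vertex -0.705 -1.458 2.699
vertex -1.627 -1.502 2.811
vertex -1.146 -1.241 2.059
endloop
endfacet
facet normal 0.837 0.182 -0.515
outer loop
vertex -0.705 -1.458 2.699
vertex -1.146 -1.241 2.059
vertex -0.711 -0.474 3.036
endloop
endfacet
facet normal 0.837 0.182 -0.515
outer loop
vertex -0.711 -0.474 3.036
vertex -1.146 -1.241 2.059
vertex -1.152 -0.257 2.396
endloop
endfacet
facet normal -0.005 0.946 0.324
outer loop
vertex -0.711 -0.474 3.036
vertex -1.152 -0.257 2.396
vertex -1.633 -0.518 3.149
endloop
endfacet
facet normal -0.874 -0.131 -0.468
outer loop
vertex 2.909 -2.067 -3.043
vertex 2.192 -0.462 -2.154
vertex 3.183 -1.587 -3.689
endloop
endfacet
facet normal 0.363 -0.815 -0.452
outer loop
vertex 4.048 -1.458 -3.226
vertex 2.909 -2.067 -3.043
vertex 3.183 -1.587 -3.689
endloop
endfacet
facet normal -0.874 -0.131 -0.468
outer loop
vertex 3.183 -1.587 -3.689
vertex 2.192 -0.462 -2.154
vertex 2.466 0.018 -2.8
endloop
endfacet
facet normal 0.322 0.565 -0.760
outer loop
vertex 2.466 0.018 -2.8
vertex 4.048 -1.458 -3.226
vertex 3.183 -1.587 -3.689
endloop
endfacet
facet normal -0.322 -0.565 0.760
outer loop
vertex 2.909 -2.067 -3.043
vertex 3.057 -0.333 -1.691
vertex 2.192 -0.462 -2.154
endloop
endfacet
facet normal 0.363 -0.815 -0.452
outer loop
vertex 3.774 -1.938 -2.58
vertex 2.909 -2.067 -3.043
vertex 4.048 -1.458 -3.226
endloop
endfacet
facet normal -0.322 -0.565 0.760
outer loop
vertex 3.774 -1.938 -2.58
vertex 3.057 -0.333 -1.691
vertex 2.909 -2.067 -3.043
endloop
endfacet
facet normal -0.363 0.815 0.452
outer loop
vertex 2.192 -0.462 -2.154
vertex 3.057 -0.333 -1.691
vertex 2.466 0.018 -2.8
endloop
endfacet
facet normal 0.322 0.565 -0.760
outer loop
vertex 3.331 0.147 -2.337
vertex 4.048 -1.458 -3.226
vertex 2.466 0.018 -2.8
endloop
endfacet
facet normal -0.363 0.815 0.452
outer loop
vertex 2.466 0.018 -2.8
vertex 3.057 -0.333 -1.691
vertex 3.331 0.147 -2.337
endloop
endfacet
facet normal 0.874 0.131 0.468
outer loop
vertex 3.331 0.147 -2.337
vertex 3.774 -1.938 -2.58
vertex 4.048 -1.458 -3.226
endloop
endfacet
facet normal 0.874 0.131 0.468
outer loop
vertex 3.057 -0.333 -1.691
vertex 3.774 -1.938 -2.58
vertex 3.331 0.147 -2.337
endloop
endfacet

endsolid


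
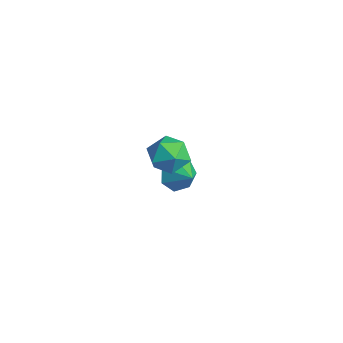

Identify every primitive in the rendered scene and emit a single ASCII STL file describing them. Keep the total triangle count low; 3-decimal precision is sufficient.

solid 
facet normal -0.895 -0.138 -0.425
outer loop
vertex -3.145 1.767 -3.125
vertex -3.498 2.104 -2.491
vertex -3.234 2.454 -3.161
endloop
endfacet
facet normal 0.850 0.083 -0.520
outer loop
vertex -3.145 1.767 -3.125
vertex -3.234 2.454 -3.161
vertex -2.522 2.256 -2.029
endloop
endfacet
facet normal -0.895 -0.139 -0.425
outer loop
vertex -3.234 2.454 -3.161
vertex -3.498 2.104 -2.491
vertex -3.522 2.878 -2.693
endloop
endfacet
facet normal 0.631 0.727 -0.270
outer loop
vertex -3.234 2.454 -3.161
vertex -3.522 2.878 -2.693
vertex -2.522 2.256 -2.029
endloop
endfacet
facet normal -0.894 -0.139 -0.425
outer loop
vertex -3.522 2.878 -2.693
vertex -3.498 2.104 -2.491
vertex -3.792 2.719 -2.073
endloop
endfacet
facet normal 0.308 0.880 0.360
outer loop
vertex -3.522 2.878 -2.693
vertex -3.792 2.719 -2.073
vertex -2.522 2.256 -2.029
endloop
endfacet
facet normal -0.895 -0.139 -0.425
outer loop
vertex -3.792 2.719 -2.073
vertex -3.498 2.104 -2.491
vertex -3.84 2.097 -1.768
endloop
endfacet
facet normal 0.125 0.429 0.895
outer loop
vertex -3.792 2.719 -2.073
vertex -3.84 2.097 -1.768
vertex -2.522 2.256 -2.029
endloop
endfacet
facet normal -0.895 -0.140 -0.425
outer loop
vertex -3.84 2.097 -1.768
vertex -3.498 2.104 -2.491
vertex -3.63 1.481 -2.008
endloop
endfacet
facet normal 0.219 -0.288 0.932
outer loop
vertex -3.84 2.097 -1.768
vertex -3.63 1.481 -2.008
vertex -2.522 2.256 -2.029
endloop
endfacet
facet normal -0.895 -0.139 -0.424
outer loop
vertex -3.63 1.481 -2.008
vertex -3.498 2.104 -2.491
vertex -3.321 1.333 -2.612
endloop
endfacet
facet normal 0.519 -0.730 0.444
outer loop
vertex -3.63 1.481 -2.008
vertex -3.321 1.333 -2.612
vertex -2.522 2.256 -2.029
endloop
endfacet
facet normal -0.895 -0.139 -0.424
outer loop
vertex -3.321 1.333 -2.612
vertex -3.498 2.104 -2.491
vertex -3.145 1.767 -3.125
endloop
endfacet
facet normal 0.800 -0.564 -0.203
outer loop
vertex -3.321 1.333 -2.612
vertex -3.145 1.767 -3.125
vertex -2.522 2.256 -2.029
endloop
endfacet
facet normal -0.855 0.516 0.053
outer loop
vertex -0.03 0.819 2.166
vertex -0.466 0.129 1.854
vertex -0.356 0.223 2.715
endloop
endfacet
facet normal -0.396 0.730 0.557
outer loop
vertex -0.03 0.819 2.166
vertex -0.356 0.223 2.715
vertex 0.441 0.552 2.851
endloop
endfacet
facet normal 0.199 0.952 0.234
outer loop
vertex -0.03 0.819 2.166
vertex 0.441 0.552 2.851
vertex 0.823 0.663 2.074
endloop
endfacet
facet normal 0.109 0.875 -0.471
outer loop
vertex -0.03 0.819 2.166
vertex 0.823 0.663 2.074
vertex 0.263 0.401 1.458
endloop
endfacet
facet normal -0.542 0.606 -0.582
outer loop
vertex -0.03 0.819 2.166
vertex 0.263 0.401 1.458
vertex -0.466 0.129 1.854
endloop
endfacet
facet normal -0.231 0.164 0.959
outer loop
vertex 0.441 0.552 2.851
vertex -0.356 0.223 2.715
vertex 0.297 -0.301 2.962
endloop
endfacet
facet normal -0.973 -0.183 0.144
outer loop
vertex -0.356 0.223 2.715
vertex -0.466 0.129 1.854
vertex -0.263 -0.563 2.346
endloop
endfacet
facet normal -0.467 -0.036 -0.884
outer loop
vertex -0.466 0.129 1.854
vertex 0.263 0.401 1.458
vertex 0.119 -0.452 1.569
endloop
endfacet
facet normal 0.587 0.400 -0.704
outer loop
vertex 0.263 0.401 1.458
vertex 0.823 0.663 2.074
vertex 0.916 -0.123 1.705
endloop
endfacet
facet normal 0.732 0.524 0.435
outer loop
vertex 0.823 0.663 2.074
vertex 0.441 0.552 2.851
vertex 1.026 -0.029 2.566
endloop
endfacet
facet normal -0.109 -0.875 0.471
outer loop
vertex 0.59 -0.719 2.254
vertex 0.297 -0.301 2.962
vertex -0.263 -0.563 2.346
endloop
endfacet
facet normal -0.199 -0.952 -0.234
outer loop
vertex 0.59 -0.719 2.254
vertex -0.263 -0.563 2.346
vertex 0.119 -0.452 1.569
endloop
endfacet
facet normal 0.396 -0.730 -0.557
outer loop
vertex 0.59 -0.719 2.254
vertex 0.119 -0.452 1.569
vertex 0.916 -0.123 1.705
endloop
endfacet
facet normal 0.855 -0.516 -0.053
outer loop
vertex 0.59 -0.719 2.254
vertex 0.916 -0.123 1.705
vertex 1.026 -0.029 2.566
endloop
endfacet
facet normal 0.542 -0.606 0.582
outer loop
vertex 0.59 -0.719 2.254
vertex 1.026 -0.029 2.566
vertex 0.297 -0.301 2.962
endloop
endfacet
facet normal -0.587 -0.400 0.704
outer loop
vertex -0.263 -0.563 2.346
vertex 0.297 -0.301 2.962
vertex -0.356 0.223 2.715
endloop
endfacet
facet normal -0.732 -0.524 -0.435
outer loop
vertex 0.119 -0.452 1.569
vertex -0.263 -0.563 2.346
vertex -0.466 0.129 1.854
endloop
endfacet
facet normal 0.231 -0.164 -0.959
outer loop
vertex 0.916 -0.123 1.705
vertex 0.119 -0.452 1.569
vertex 0.263 0.401 1.458
endloop
endfacet
facet normal 0.973 0.183 -0.144
outer loop
vertex 1.026 -0.029 2.566
vertex 0.916 -0.123 1.705
vertex 0.823 0.663 2.074
endloop
endfacet
facet normal 0.467 0.036 0.884
outer loop
vertex 0.297 -0.301 2.962
vertex 1.026 -0.029 2.566
vertex 0.441 0.552 2.851
endloop
endfacet

endsolid


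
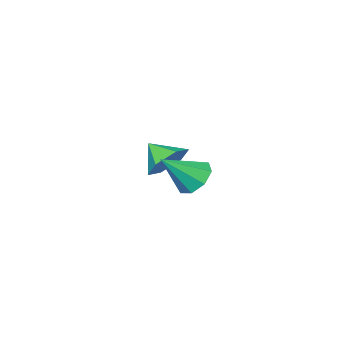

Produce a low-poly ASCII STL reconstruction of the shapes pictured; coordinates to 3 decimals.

solid 
facet normal -0.171 0.788 -0.592
outer loop
vertex 1.549 -0.033 -3.369
vertex 0.813 -0.338 -3.562
vertex 0.893 0.163 -2.918
endloop
endfacet
facet normal 0.570 0.016 0.822
outer loop
vertex 1.549 -0.033 -3.369
vertex 0.893 0.163 -2.918
vertex 0.987 -1.142 -2.958
endloop
endfacet
facet normal -0.171 0.788 -0.592
outer loop
vertex 0.893 0.163 -2.918
vertex 0.813 -0.338 -3.562
vertex 0.156 -0.142 -3.111
endloop
endfacet
facet normal -0.235 -0.047 0.971
outer loop
vertex 0.893 0.163 -2.918
vertex 0.156 -0.142 -3.111
vertex 0.987 -1.142 -2.958
endloop
endfacet
facet normal -0.171 0.788 -0.592
outer loop
vertex 0.156 -0.142 -3.111
vertex 0.813 -0.338 -3.562
vertex 0.077 -0.643 -3.755
endloop
endfacet
facet normal -0.707 -0.513 0.486
outer loop
vertex 0.156 -0.142 -3.111
vertex 0.077 -0.643 -3.755
vertex 0.987 -1.142 -2.958
endloop
endfacet
facet normal -0.171 0.787 -0.592
outer loop
vertex 0.077 -0.643 -3.755
vertex 0.813 -0.338 -3.562
vertex 0.733 -0.84 -4.206
endloop
endfacet
facet normal -0.375 -0.916 -0.145
outer loop
vertex 0.077 -0.643 -3.755
vertex 0.733 -0.84 -4.206
vertex 0.987 -1.142 -2.958
endloop
endfacet
facet normal -0.172 0.787 -0.592
outer loop
vertex 0.733 -0.84 -4.206
vertex 0.813 -0.338 -3.562
vertex 1.469 -0.534 -4.013
endloop
endfacet
facet normal 0.432 -0.853 -0.294
outer loop
vertex 0.733 -0.84 -4.206
vertex 1.469 -0.534 -4.013
vertex 0.987 -1.142 -2.958
endloop
endfacet
facet normal -0.171 0.788 -0.592
outer loop
vertex 1.469 -0.534 -4.013
vertex 0.813 -0.338 -3.562
vertex 1.549 -0.033 -3.369
endloop
endfacet
facet normal 0.902 -0.387 0.189
outer loop
vertex 1.469 -0.534 -4.013
vertex 1.549 -0.033 -3.369
vertex 0.987 -1.142 -2.958
endloop
endfacet
facet normal -0.726 0.218 -0.652
outer loop
vertex 3.059 3.131 -3.046
vertex 2.611 3.223 -2.516
vertex 3.052 3.637 -2.869
endloop
endfacet
facet normal 0.928 0.134 -0.347
outer loop
vertex 3.059 3.131 -3.046
vertex 3.052 3.637 -2.869
vertex 3.629 2.917 -1.604
endloop
endfacet
facet normal -0.727 0.219 -0.651
outer loop
vertex 3.052 3.637 -2.869
vertex 2.611 3.223 -2.516
vertex 2.787 3.9 -2.485
endloop
endfacet
facet normal 0.737 0.674 0.047
outer loop
vertex 3.052 3.637 -2.869
vertex 2.787 3.9 -2.485
vertex 3.629 2.917 -1.604
endloop
endfacet
facet normal -0.727 0.219 -0.651
outer loop
vertex 2.787 3.9 -2.485
vertex 2.611 3.223 -2.516
vertex 2.419 3.766 -2.119
endloop
endfacet
facet normal 0.292 0.765 0.574
outer loop
vertex 2.787 3.9 -2.485
vertex 2.419 3.766 -2.119
vertex 3.629 2.917 -1.604
endloop
endfacet
facet normal -0.727 0.219 -0.651
outer loop
vertex 2.419 3.766 -2.119
vertex 2.611 3.223 -2.516
vertex 2.164 3.314 -1.986
endloop
endfacet
facet normal -0.145 0.354 0.924
outer loop
vertex 2.419 3.766 -2.119
vertex 2.164 3.314 -1.986
vertex 3.629 2.917 -1.604
endloop
endfacet
facet normal -0.727 0.218 -0.651
outer loop
vertex 2.164 3.314 -1.986
vertex 2.611 3.223 -2.516
vertex 2.171 2.809 -2.163
endloop
endfacet
facet normal -0.319 -0.317 0.893
outer loop
vertex 2.164 3.314 -1.986
vertex 2.171 2.809 -2.163
vertex 3.629 2.917 -1.604
endloop
endfacet
facet normal -0.727 0.218 -0.651
outer loop
vertex 2.171 2.809 -2.163
vertex 2.611 3.223 -2.516
vertex 2.436 2.546 -2.547
endloop
endfacet
facet normal -0.128 -0.857 0.499
outer loop
vertex 2.171 2.809 -2.163
vertex 2.436 2.546 -2.547
vertex 3.629 2.917 -1.604
endloop
endfacet
facet normal -0.727 0.218 -0.652
outer loop
vertex 2.436 2.546 -2.547
vertex 2.611 3.223 -2.516
vertex 2.804 2.679 -2.913
endloop
endfacet
facet normal 0.316 -0.948 -0.027
outer loop
vertex 2.436 2.546 -2.547
vertex 2.804 2.679 -2.913
vertex 3.629 2.917 -1.604
endloop
endfacet
facet normal -0.726 0.218 -0.652
outer loop
vertex 2.804 2.679 -2.913
vertex 2.611 3.223 -2.516
vertex 3.059 3.131 -3.046
endloop
endfacet
facet normal 0.754 -0.537 -0.378
outer loop
vertex 2.804 2.679 -2.913
vertex 3.059 3.131 -3.046
vertex 3.629 2.917 -1.604
endloop
endfacet

endsolid


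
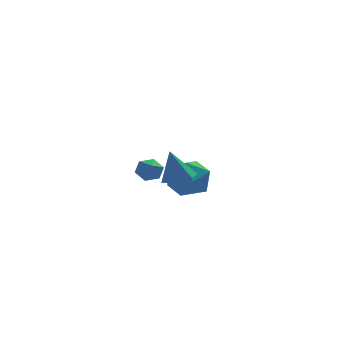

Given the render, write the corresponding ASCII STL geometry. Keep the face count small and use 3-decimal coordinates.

solid 
facet normal 0.240 -0.173 -0.955
outer loop
vertex -1.659 -3.69 1.404
vertex -2.474 -3.761 1.212
vertex -2.096 -3.012 1.171
endloop
endfacet
facet normal 0.650 0.585 0.485
outer loop
vertex -1.659 -3.69 1.404
vertex -2.096 -3.012 1.171
vertex -2.866 -3.479 2.768
endloop
endfacet
facet normal 0.241 -0.174 -0.955
outer loop
vertex -2.096 -3.012 1.171
vertex -2.474 -3.761 1.212
vertex -2.911 -3.083 0.978
endloop
endfacet
facet normal -0.136 0.967 0.217
outer loop
vertex -2.096 -3.012 1.171
vertex -2.911 -3.083 0.978
vertex -2.866 -3.479 2.768
endloop
endfacet
facet normal 0.241 -0.174 -0.955
outer loop
vertex -2.911 -3.083 0.978
vertex -2.474 -3.761 1.212
vertex -3.289 -3.832 1.019
endloop
endfacet
facet normal -0.883 0.452 0.122
outer loop
vertex -2.911 -3.083 0.978
vertex -3.289 -3.832 1.019
vertex -2.866 -3.479 2.768
endloop
endfacet
facet normal 0.241 -0.173 -0.955
outer loop
vertex -3.289 -3.832 1.019
vertex -2.474 -3.761 1.212
vertex -2.851 -4.511 1.253
endloop
endfacet
facet normal -0.846 -0.444 0.294
outer loop
vertex -3.289 -3.832 1.019
vertex -2.851 -4.511 1.253
vertex -2.866 -3.479 2.768
endloop
endfacet
facet normal 0.240 -0.173 -0.955
outer loop
vertex -2.851 -4.511 1.253
vertex -2.474 -3.761 1.212
vertex -2.037 -4.44 1.445
endloop
endfacet
facet normal -0.060 -0.825 0.562
outer loop
vertex -2.851 -4.511 1.253
vertex -2.037 -4.44 1.445
vertex -2.866 -3.479 2.768
endloop
endfacet
facet normal 0.240 -0.173 -0.955
outer loop
vertex -2.037 -4.44 1.445
vertex -2.474 -3.761 1.212
vertex -1.659 -3.69 1.404
endloop
endfacet
facet normal 0.687 -0.311 0.656
outer loop
vertex -2.037 -4.44 1.445
vertex -1.659 -3.69 1.404
vertex -2.866 -3.479 2.768
endloop
endfacet
facet normal 0.038 0.861 -0.507
outer loop
vertex -2.173 2.862 -0.487
vertex -2.874 2.831 -0.592
vertex -2.616 3.158 -0.017
endloop
endfacet
facet normal 0.695 -0.092 0.713
outer loop
vertex -2.173 2.862 -0.487
vertex -2.616 3.158 -0.017
vertex -2.926 1.669 0.092
endloop
endfacet
facet normal 0.038 0.861 -0.507
outer loop
vertex -2.616 3.158 -0.017
vertex -2.874 2.831 -0.592
vertex -3.317 3.127 -0.122
endloop
endfacet
facet normal -0.152 0.104 0.983
outer loop
vertex -2.616 3.158 -0.017
vertex -3.317 3.127 -0.122
vertex -2.926 1.669 0.092
endloop
endfacet
facet normal 0.039 0.862 -0.506
outer loop
vertex -3.317 3.127 -0.122
vertex -2.874 2.831 -0.592
vertex -3.576 2.801 -0.697
endloop
endfacet
facet normal -0.863 -0.161 0.480
outer loop
vertex -3.317 3.127 -0.122
vertex -3.576 2.801 -0.697
vertex -2.926 1.669 0.092
endloop
endfacet
facet normal 0.039 0.862 -0.506
outer loop
vertex -3.576 2.801 -0.697
vertex -2.874 2.831 -0.592
vertex -3.133 2.505 -1.167
endloop
endfacet
facet normal -0.726 -0.622 -0.293
outer loop
vertex -3.576 2.801 -0.697
vertex -3.133 2.505 -1.167
vertex -2.926 1.669 0.092
endloop
endfacet
facet normal 0.038 0.862 -0.506
outer loop
vertex -3.133 2.505 -1.167
vertex -2.874 2.831 -0.592
vertex -2.431 2.536 -1.061
endloop
endfacet
facet normal 0.121 -0.818 -0.563
outer loop
vertex -3.133 2.505 -1.167
vertex -2.431 2.536 -1.061
vertex -2.926 1.669 0.092
endloop
endfacet
facet normal 0.038 0.862 -0.506
outer loop
vertex -2.431 2.536 -1.061
vertex -2.874 2.831 -0.592
vertex -2.173 2.862 -0.487
endloop
endfacet
facet normal 0.831 -0.553 -0.059
outer loop
vertex -2.431 2.536 -1.061
vertex -2.173 2.862 -0.487
vertex -2.926 1.669 0.092
endloop
endfacet
facet normal -0.694 -0.071 0.716
outer loop
vertex -2.428 -0.968 1.021
vertex -2.719 -2.063 0.63
vertex -1.87 -1.931 1.466
endloop
endfacet
facet normal -0.150 0.342 0.928
outer loop
vertex -2.428 -0.968 1.021
vertex -1.87 -1.931 1.466
vertex -1.243 -0.943 1.204
endloop
endfacet
facet normal -0.090 0.881 0.464
outer loop
vertex -2.428 -0.968 1.021
vertex -1.243 -0.943 1.204
vertex -1.705 -0.465 0.207
endloop
endfacet
facet normal -0.596 0.802 -0.033
outer loop
vertex -2.428 -0.968 1.021
vertex -1.705 -0.465 0.207
vertex -2.617 -1.157 -0.148
endloop
endfacet
facet normal -0.969 0.214 0.122
outer loop
vertex -2.428 -0.968 1.021
vertex -2.617 -1.157 -0.148
vertex -2.719 -2.063 0.63
endloop
endfacet
facet normal 0.447 -0.046 0.894
outer loop
vertex -1.243 -0.943 1.204
vertex -1.87 -1.931 1.466
vertex -0.803 -2.023 0.928
endloop
endfacet
facet normal -0.432 -0.714 0.551
outer loop
vertex -1.87 -1.931 1.466
vertex -2.719 -2.063 0.63
vertex -1.715 -2.715 0.573
endloop
endfacet
facet normal -0.877 -0.253 -0.409
outer loop
vertex -2.719 -2.063 0.63
vertex -2.617 -1.157 -0.148
vertex -2.177 -2.237 -0.424
endloop
endfacet
facet normal -0.273 0.699 -0.661
outer loop
vertex -2.617 -1.157 -0.148
vertex -1.705 -0.465 0.207
vertex -1.55 -1.249 -0.686
endloop
endfacet
facet normal 0.545 0.826 0.144
outer loop
vertex -1.705 -0.465 0.207
vertex -1.243 -0.943 1.204
vertex -0.701 -1.117 0.15
endloop
endfacet
facet normal 0.596 -0.802 0.033
outer loop
vertex -0.992 -2.212 -0.241
vertex -0.803 -2.023 0.928
vertex -1.715 -2.715 0.573
endloop
endfacet
facet normal 0.090 -0.881 -0.464
outer loop
vertex -0.992 -2.212 -0.241
vertex -1.715 -2.715 0.573
vertex -2.177 -2.237 -0.424
endloop
endfacet
facet normal 0.150 -0.342 -0.928
outer loop
vertex -0.992 -2.212 -0.241
vertex -2.177 -2.237 -0.424
vertex -1.55 -1.249 -0.686
endloop
endfacet
facet normal 0.694 0.071 -0.716
outer loop
vertex -0.992 -2.212 -0.241
vertex -1.55 -1.249 -0.686
vertex -0.701 -1.117 0.15
endloop
endfacet
facet normal 0.969 -0.214 -0.122
outer loop
vertex -0.992 -2.212 -0.241
vertex -0.701 -1.117 0.15
vertex -0.803 -2.023 0.928
endloop
endfacet
facet normal 0.273 -0.699 0.661
outer loop
vertex -1.715 -2.715 0.573
vertex -0.803 -2.023 0.928
vertex -1.87 -1.931 1.466
endloop
endfacet
facet normal -0.545 -0.826 -0.144
outer loop
vertex -2.177 -2.237 -0.424
vertex -1.715 -2.715 0.573
vertex -2.719 -2.063 0.63
endloop
endfacet
facet normal -0.447 0.046 -0.894
outer loop
vertex -1.55 -1.249 -0.686
vertex -2.177 -2.237 -0.424
vertex -2.617 -1.157 -0.148
endloop
endfacet
facet normal 0.432 0.714 -0.551
outer loop
vertex -0.701 -1.117 0.15
vertex -1.55 -1.249 -0.686
vertex -1.705 -0.465 0.207
endloop
endfacet
facet normal 0.877 0.253 0.409
outer loop
vertex -0.803 -2.023 0.928
vertex -0.701 -1.117 0.15
vertex -1.243 -0.943 1.204
endloop
endfacet

endsolid


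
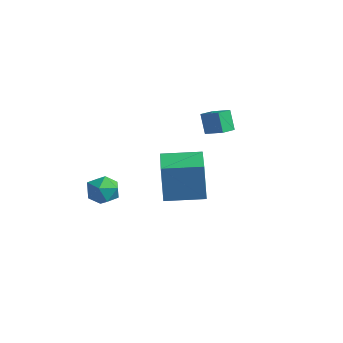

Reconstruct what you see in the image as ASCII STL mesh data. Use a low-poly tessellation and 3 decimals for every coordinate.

solid 
facet normal -0.575 -0.035 0.817
outer loop
vertex -2.318 -0.722 -1.487
vertex -2.048 -1.605 -1.335
vertex -1.563 -0.897 -0.963
endloop
endfacet
facet normal -0.340 0.629 0.699
outer loop
vertex -2.318 -0.722 -1.487
vertex -1.563 -0.897 -0.963
vertex -1.55 -0.198 -1.585
endloop
endfacet
facet normal -0.559 0.828 0.050
outer loop
vertex -2.318 -0.722 -1.487
vertex -1.55 -0.198 -1.585
vertex -2.027 -0.474 -2.341
endloop
endfacet
facet normal -0.929 0.287 -0.233
outer loop
vertex -2.318 -0.722 -1.487
vertex -2.027 -0.474 -2.341
vertex -2.335 -1.344 -2.186
endloop
endfacet
facet normal -0.939 -0.246 0.241
outer loop
vertex -2.318 -0.722 -1.487
vertex -2.335 -1.344 -2.186
vertex -2.048 -1.605 -1.335
endloop
endfacet
facet normal 0.374 0.613 0.696
outer loop
vertex -1.55 -0.198 -1.585
vertex -1.563 -0.897 -0.963
vertex -0.805 -0.756 -1.494
endloop
endfacet
facet normal -0.007 -0.462 0.887
outer loop
vertex -1.563 -0.897 -0.963
vertex -2.048 -1.605 -1.335
vertex -1.113 -1.626 -1.339
endloop
endfacet
facet normal -0.595 -0.802 -0.045
outer loop
vertex -2.048 -1.605 -1.335
vertex -2.335 -1.344 -2.186
vertex -1.59 -1.902 -2.095
endloop
endfacet
facet normal -0.580 0.061 -0.812
outer loop
vertex -2.335 -1.344 -2.186
vertex -2.027 -0.474 -2.341
vertex -1.577 -1.203 -2.717
endloop
endfacet
facet normal 0.019 0.935 -0.354
outer loop
vertex -2.027 -0.474 -2.341
vertex -1.55 -0.198 -1.585
vertex -1.092 -0.495 -2.345
endloop
endfacet
facet normal 0.929 -0.287 0.233
outer loop
vertex -0.822 -1.378 -2.193
vertex -0.805 -0.756 -1.494
vertex -1.113 -1.626 -1.339
endloop
endfacet
facet normal 0.559 -0.828 -0.050
outer loop
vertex -0.822 -1.378 -2.193
vertex -1.113 -1.626 -1.339
vertex -1.59 -1.902 -2.095
endloop
endfacet
facet normal 0.340 -0.629 -0.699
outer loop
vertex -0.822 -1.378 -2.193
vertex -1.59 -1.902 -2.095
vertex -1.577 -1.203 -2.717
endloop
endfacet
facet normal 0.575 0.035 -0.817
outer loop
vertex -0.822 -1.378 -2.193
vertex -1.577 -1.203 -2.717
vertex -1.092 -0.495 -2.345
endloop
endfacet
facet normal 0.939 0.246 -0.241
outer loop
vertex -0.822 -1.378 -2.193
vertex -1.092 -0.495 -2.345
vertex -0.805 -0.756 -1.494
endloop
endfacet
facet normal 0.580 -0.061 0.812
outer loop
vertex -1.113 -1.626 -1.339
vertex -0.805 -0.756 -1.494
vertex -1.563 -0.897 -0.963
endloop
endfacet
facet normal -0.019 -0.935 0.354
outer loop
vertex -1.59 -1.902 -2.095
vertex -1.113 -1.626 -1.339
vertex -2.048 -1.605 -1.335
endloop
endfacet
facet normal -0.374 -0.613 -0.696
outer loop
vertex -1.577 -1.203 -2.717
vertex -1.59 -1.902 -2.095
vertex -2.335 -1.344 -2.186
endloop
endfacet
facet normal 0.007 0.462 -0.887
outer loop
vertex -1.092 -0.495 -2.345
vertex -1.577 -1.203 -2.717
vertex -2.027 -0.474 -2.341
endloop
endfacet
facet normal 0.595 0.802 0.045
outer loop
vertex -0.805 -0.756 -1.494
vertex -1.092 -0.495 -2.345
vertex -1.55 -0.198 -1.585
endloop
endfacet
facet normal -0.906 -0.237 -0.351
outer loop
vertex 1.063 2.712 3.027
vertex 0.895 3.582 2.872
vertex 1.516 2.604 1.932
endloop
endfacet
facet normal 0.187 -0.967 0.173
outer loop
vertex 2.485 2.858 2.308
vertex 1.063 2.712 3.027
vertex 1.516 2.604 1.932
endloop
endfacet
facet normal -0.906 -0.237 -0.351
outer loop
vertex 1.516 2.604 1.932
vertex 0.895 3.582 2.872
vertex 1.348 3.475 1.777
endloop
endfacet
facet normal 0.381 -0.090 -0.920
outer loop
vertex 1.348 3.475 1.777
vertex 2.485 2.858 2.308
vertex 1.516 2.604 1.932
endloop
endfacet
facet normal -0.381 0.090 0.920
outer loop
vertex 1.063 2.712 3.027
vertex 1.864 3.836 3.248
vertex 0.895 3.582 2.872
endloop
endfacet
facet normal 0.186 -0.967 0.172
outer loop
vertex 2.032 2.965 3.403
vertex 1.063 2.712 3.027
vertex 2.485 2.858 2.308
endloop
endfacet
facet normal -0.381 0.090 0.920
outer loop
vertex 2.032 2.965 3.403
vertex 1.864 3.836 3.248
vertex 1.063 2.712 3.027
endloop
endfacet
facet normal -0.187 0.967 -0.172
outer loop
vertex 0.895 3.582 2.872
vertex 1.864 3.836 3.248
vertex 1.348 3.475 1.777
endloop
endfacet
facet normal 0.381 -0.090 -0.920
outer loop
vertex 2.317 3.728 2.153
vertex 2.485 2.858 2.308
vertex 1.348 3.475 1.777
endloop
endfacet
facet normal -0.186 0.967 -0.172
outer loop
vertex 1.348 3.475 1.777
vertex 1.864 3.836 3.248
vertex 2.317 3.728 2.153
endloop
endfacet
facet normal 0.906 0.237 0.351
outer loop
vertex 2.317 3.728 2.153
vertex 2.032 2.965 3.403
vertex 2.485 2.858 2.308
endloop
endfacet
facet normal 0.906 0.237 0.351
outer loop
vertex 1.864 3.836 3.248
vertex 2.032 2.965 3.403
vertex 2.317 3.728 2.153
endloop
endfacet
facet normal -0.622 -0.781 -0.056
outer loop
vertex 4.056 -2.15 2.298
vertex 2.49 -0.894 2.19
vertex 4.208 -2.13 0.324
endloop
endfacet
facet normal 0.779 -0.624 0.054
outer loop
vertex 5.39 -0.646 0.43
vertex 4.056 -2.15 2.298
vertex 4.208 -2.13 0.324
endloop
endfacet
facet normal -0.622 -0.781 -0.056
outer loop
vertex 4.208 -2.13 0.324
vertex 2.49 -0.894 2.19
vertex 2.642 -0.874 0.216
endloop
endfacet
facet normal 0.077 0.010 -0.997
outer loop
vertex 2.642 -0.874 0.216
vertex 5.39 -0.646 0.43
vertex 4.208 -2.13 0.324
endloop
endfacet
facet normal -0.077 -0.010 0.997
outer loop
vertex 4.056 -2.15 2.298
vertex 3.672 0.59 2.296
vertex 2.49 -0.894 2.19
endloop
endfacet
facet normal 0.779 -0.624 0.054
outer loop
vertex 5.238 -0.666 2.404
vertex 4.056 -2.15 2.298
vertex 5.39 -0.646 0.43
endloop
endfacet
facet normal -0.077 -0.010 0.997
outer loop
vertex 5.238 -0.666 2.404
vertex 3.672 0.59 2.296
vertex 4.056 -2.15 2.298
endloop
endfacet
facet normal -0.779 0.624 -0.054
outer loop
vertex 2.49 -0.894 2.19
vertex 3.672 0.59 2.296
vertex 2.642 -0.874 0.216
endloop
endfacet
facet normal 0.077 0.010 -0.997
outer loop
vertex 3.824 0.61 0.322
vertex 5.39 -0.646 0.43
vertex 2.642 -0.874 0.216
endloop
endfacet
facet normal -0.779 0.624 -0.054
outer loop
vertex 2.642 -0.874 0.216
vertex 3.672 0.59 2.296
vertex 3.824 0.61 0.322
endloop
endfacet
facet normal 0.622 0.781 0.056
outer loop
vertex 3.824 0.61 0.322
vertex 5.238 -0.666 2.404
vertex 5.39 -0.646 0.43
endloop
endfacet
facet normal 0.622 0.781 0.056
outer loop
vertex 3.672 0.59 2.296
vertex 5.238 -0.666 2.404
vertex 3.824 0.61 0.322
endloop
endfacet

endsolid


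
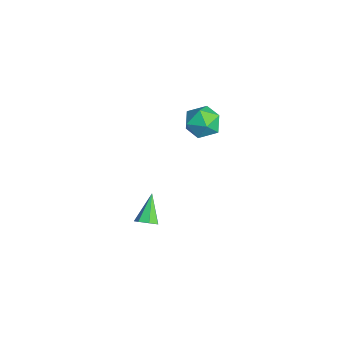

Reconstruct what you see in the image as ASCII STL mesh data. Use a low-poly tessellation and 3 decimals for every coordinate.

solid 
facet normal 0.671 -0.296 -0.680
outer loop
vertex 3.166 -0.982 -2.919
vertex 2.783 -1.496 -3.073
vertex 2.784 -0.891 -3.335
endloop
endfacet
facet normal 0.097 0.987 0.127
outer loop
vertex 3.166 -0.982 -2.919
vertex 2.784 -0.891 -3.335
vertex 1.577 -0.964 -1.847
endloop
endfacet
facet normal 0.670 -0.296 -0.681
outer loop
vertex 2.784 -0.891 -3.335
vertex 2.783 -1.496 -3.073
vertex 2.4 -1.256 -3.554
endloop
endfacet
facet normal -0.514 0.769 -0.380
outer loop
vertex 2.784 -0.891 -3.335
vertex 2.4 -1.256 -3.554
vertex 1.577 -0.964 -1.847
endloop
endfacet
facet normal 0.670 -0.296 -0.681
outer loop
vertex 2.4 -1.256 -3.554
vertex 2.783 -1.496 -3.073
vertex 2.305 -1.802 -3.41
endloop
endfacet
facet normal -0.897 0.040 -0.440
outer loop
vertex 2.4 -1.256 -3.554
vertex 2.305 -1.802 -3.41
vertex 1.577 -0.964 -1.847
endloop
endfacet
facet normal 0.670 -0.296 -0.681
outer loop
vertex 2.305 -1.802 -3.41
vertex 2.783 -1.496 -3.073
vertex 2.569 -2.118 -3.013
endloop
endfacet
facet normal -0.762 -0.647 -0.008
outer loop
vertex 2.305 -1.802 -3.41
vertex 2.569 -2.118 -3.013
vertex 1.577 -0.964 -1.847
endloop
endfacet
facet normal 0.670 -0.296 -0.681
outer loop
vertex 2.569 -2.118 -3.013
vertex 2.783 -1.496 -3.073
vertex 2.995 -1.966 -2.66
endloop
endfacet
facet normal -0.212 -0.779 0.591
outer loop
vertex 2.569 -2.118 -3.013
vertex 2.995 -1.966 -2.66
vertex 1.577 -0.964 -1.847
endloop
endfacet
facet normal 0.670 -0.296 -0.681
outer loop
vertex 2.995 -1.966 -2.66
vertex 2.783 -1.496 -3.073
vertex 3.26 -1.46 -2.619
endloop
endfacet
facet normal 0.341 -0.252 0.906
outer loop
vertex 2.995 -1.966 -2.66
vertex 3.26 -1.46 -2.619
vertex 1.577 -0.964 -1.847
endloop
endfacet
facet normal 0.670 -0.295 -0.681
outer loop
vertex 3.26 -1.46 -2.619
vertex 2.783 -1.496 -3.073
vertex 3.166 -0.982 -2.919
endloop
endfacet
facet normal 0.478 0.533 0.699
outer loop
vertex 3.26 -1.46 -2.619
vertex 3.166 -0.982 -2.919
vertex 1.577 -0.964 -1.847
endloop
endfacet
facet normal -0.841 0.534 -0.084
outer loop
vertex 1.591 2.493 3.68
vertex 1.029 1.588 3.552
vertex 1.185 1.988 4.535
endloop
endfacet
facet normal -0.369 0.866 0.337
outer loop
vertex 1.591 2.493 3.68
vertex 1.185 1.988 4.535
vertex 2.176 2.395 4.573
endloop
endfacet
facet normal 0.226 0.973 -0.041
outer loop
vertex 1.591 2.493 3.68
vertex 2.176 2.395 4.573
vertex 2.633 2.248 3.614
endloop
endfacet
facet normal 0.122 0.707 -0.697
outer loop
vertex 1.591 2.493 3.68
vertex 2.633 2.248 3.614
vertex 1.923 1.749 2.983
endloop
endfacet
facet normal -0.538 0.436 -0.722
outer loop
vertex 1.591 2.493 3.68
vertex 1.923 1.749 2.983
vertex 1.029 1.588 3.552
endloop
endfacet
facet normal -0.210 0.430 0.878
outer loop
vertex 2.176 2.395 4.573
vertex 1.185 1.988 4.535
vertex 1.977 1.431 4.997
endloop
endfacet
facet normal -0.974 -0.107 0.198
outer loop
vertex 1.185 1.988 4.535
vertex 1.029 1.588 3.552
vertex 1.267 0.932 4.366
endloop
endfacet
facet normal -0.483 -0.267 -0.834
outer loop
vertex 1.029 1.588 3.552
vertex 1.923 1.749 2.983
vertex 1.724 0.785 3.407
endloop
endfacet
facet normal 0.584 0.172 -0.793
outer loop
vertex 1.923 1.749 2.983
vertex 2.633 2.248 3.614
vertex 2.715 1.192 3.445
endloop
endfacet
facet normal 0.752 0.603 0.266
outer loop
vertex 2.633 2.248 3.614
vertex 2.176 2.395 4.573
vertex 2.871 1.592 4.428
endloop
endfacet
facet normal -0.122 -0.707 0.697
outer loop
vertex 2.309 0.687 4.3
vertex 1.977 1.431 4.997
vertex 1.267 0.932 4.366
endloop
endfacet
facet normal -0.226 -0.973 0.041
outer loop
vertex 2.309 0.687 4.3
vertex 1.267 0.932 4.366
vertex 1.724 0.785 3.407
endloop
endfacet
facet normal 0.369 -0.866 -0.337
outer loop
vertex 2.309 0.687 4.3
vertex 1.724 0.785 3.407
vertex 2.715 1.192 3.445
endloop
endfacet
facet normal 0.841 -0.534 0.084
outer loop
vertex 2.309 0.687 4.3
vertex 2.715 1.192 3.445
vertex 2.871 1.592 4.428
endloop
endfacet
facet normal 0.538 -0.436 0.722
outer loop
vertex 2.309 0.687 4.3
vertex 2.871 1.592 4.428
vertex 1.977 1.431 4.997
endloop
endfacet
facet normal -0.584 -0.172 0.793
outer loop
vertex 1.267 0.932 4.366
vertex 1.977 1.431 4.997
vertex 1.185 1.988 4.535
endloop
endfacet
facet normal -0.752 -0.603 -0.266
outer loop
vertex 1.724 0.785 3.407
vertex 1.267 0.932 4.366
vertex 1.029 1.588 3.552
endloop
endfacet
facet normal 0.210 -0.430 -0.878
outer loop
vertex 2.715 1.192 3.445
vertex 1.724 0.785 3.407
vertex 1.923 1.749 2.983
endloop
endfacet
facet normal 0.974 0.107 -0.198
outer loop
vertex 2.871 1.592 4.428
vertex 2.715 1.192 3.445
vertex 2.633 2.248 3.614
endloop
endfacet
facet normal 0.483 0.267 0.834
outer loop
vertex 1.977 1.431 4.997
vertex 2.871 1.592 4.428
vertex 2.176 2.395 4.573
endloop
endfacet

endsolid


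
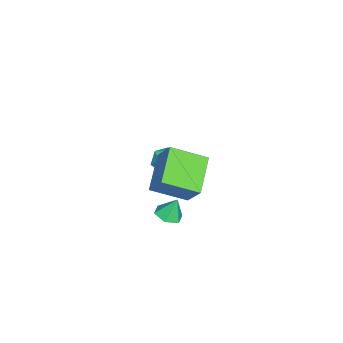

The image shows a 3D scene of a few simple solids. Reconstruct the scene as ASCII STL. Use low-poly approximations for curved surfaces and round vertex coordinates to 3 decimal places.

solid 
facet normal 0.116 -0.353 -0.928
outer loop
vertex 3.89 0.721 -0.231
vertex 3.176 0.718 -0.319
vertex 3.558 1.303 -0.494
endloop
endfacet
facet normal 0.716 0.582 0.384
outer loop
vertex 3.89 0.721 -0.231
vertex 3.558 1.303 -0.494
vertex 3.044 1.122 0.739
endloop
endfacet
facet normal 0.116 -0.353 -0.928
outer loop
vertex 3.558 1.303 -0.494
vertex 3.176 0.718 -0.319
vertex 2.843 1.3 -0.582
endloop
endfacet
facet normal -0.021 0.990 0.137
outer loop
vertex 3.558 1.303 -0.494
vertex 2.843 1.3 -0.582
vertex 3.044 1.122 0.739
endloop
endfacet
facet normal 0.115 -0.354 -0.928
outer loop
vertex 2.843 1.3 -0.582
vertex 3.176 0.718 -0.319
vertex 2.461 0.716 -0.407
endloop
endfacet
facet normal -0.792 0.577 0.198
outer loop
vertex 2.843 1.3 -0.582
vertex 2.461 0.716 -0.407
vertex 3.044 1.122 0.739
endloop
endfacet
facet normal 0.115 -0.354 -0.928
outer loop
vertex 2.461 0.716 -0.407
vertex 3.176 0.718 -0.319
vertex 2.794 0.134 -0.144
endloop
endfacet
facet normal -0.827 -0.244 0.507
outer loop
vertex 2.461 0.716 -0.407
vertex 2.794 0.134 -0.144
vertex 3.044 1.122 0.739
endloop
endfacet
facet normal 0.116 -0.354 -0.928
outer loop
vertex 2.794 0.134 -0.144
vertex 3.176 0.718 -0.319
vertex 3.508 0.137 -0.056
endloop
endfacet
facet normal -0.090 -0.651 0.754
outer loop
vertex 2.794 0.134 -0.144
vertex 3.508 0.137 -0.056
vertex 3.044 1.122 0.739
endloop
endfacet
facet normal 0.116 -0.354 -0.928
outer loop
vertex 3.508 0.137 -0.056
vertex 3.176 0.718 -0.319
vertex 3.89 0.721 -0.231
endloop
endfacet
facet normal 0.681 -0.238 0.692
outer loop
vertex 3.508 0.137 -0.056
vertex 3.89 0.721 -0.231
vertex 3.044 1.122 0.739
endloop
endfacet
facet normal -0.396 -0.472 -0.788
outer loop
vertex 1.888 -0.073 2.774
vertex 1.448 1.629 1.976
vertex 3.738 -0.04 1.823
endloop
endfacet
facet normal 0.228 -0.882 0.413
outer loop
vertex 4.352 0.691 3.044
vertex 1.888 -0.073 2.774
vertex 3.738 -0.04 1.823
endloop
endfacet
facet normal -0.396 -0.471 -0.788
outer loop
vertex 3.738 -0.04 1.823
vertex 1.448 1.629 1.976
vertex 3.298 1.662 1.026
endloop
endfacet
facet normal 0.889 0.016 -0.457
outer loop
vertex 3.298 1.662 1.026
vertex 4.352 0.691 3.044
vertex 3.738 -0.04 1.823
endloop
endfacet
facet normal -0.889 -0.016 0.457
outer loop
vertex 1.888 -0.073 2.774
vertex 2.062 2.36 3.197
vertex 1.448 1.629 1.976
endloop
endfacet
facet normal 0.228 -0.882 0.413
outer loop
vertex 2.502 0.658 3.994
vertex 1.888 -0.073 2.774
vertex 4.352 0.691 3.044
endloop
endfacet
facet normal -0.889 -0.016 0.457
outer loop
vertex 2.502 0.658 3.994
vertex 2.062 2.36 3.197
vertex 1.888 -0.073 2.774
endloop
endfacet
facet normal -0.228 0.882 -0.413
outer loop
vertex 1.448 1.629 1.976
vertex 2.062 2.36 3.197
vertex 3.298 1.662 1.026
endloop
endfacet
facet normal 0.889 0.016 -0.457
outer loop
vertex 3.912 2.393 2.246
vertex 4.352 0.691 3.044
vertex 3.298 1.662 1.026
endloop
endfacet
facet normal -0.228 0.882 -0.413
outer loop
vertex 3.298 1.662 1.026
vertex 2.062 2.36 3.197
vertex 3.912 2.393 2.246
endloop
endfacet
facet normal 0.396 0.472 0.788
outer loop
vertex 3.912 2.393 2.246
vertex 2.502 0.658 3.994
vertex 4.352 0.691 3.044
endloop
endfacet
facet normal 0.397 0.471 0.788
outer loop
vertex 2.062 2.36 3.197
vertex 2.502 0.658 3.994
vertex 3.912 2.393 2.246
endloop
endfacet
facet normal -0.533 0.731 -0.425
outer loop
vertex -2.803 -0.222 -2.266
vertex -3.519 -0.658 -2.118
vertex -3.228 -0.108 -1.537
endloop
endfacet
facet normal 0.058 0.991 -0.121
outer loop
vertex -2.803 -0.222 -2.266
vertex -3.228 -0.108 -1.537
vertex -2.378 -0.157 -1.531
endloop
endfacet
facet normal 0.619 0.666 -0.417
outer loop
vertex -2.803 -0.222 -2.266
vertex -2.378 -0.157 -1.531
vertex -2.143 -0.737 -2.108
endloop
endfacet
facet normal 0.376 0.204 -0.904
outer loop
vertex -2.803 -0.222 -2.266
vertex -2.143 -0.737 -2.108
vertex -2.848 -1.047 -2.471
endloop
endfacet
facet normal -0.337 0.244 -0.909
outer loop
vertex -2.803 -0.222 -2.266
vertex -2.848 -1.047 -2.471
vertex -3.519 -0.658 -2.118
endloop
endfacet
facet normal 0.043 0.819 0.572
outer loop
vertex -2.378 -0.157 -1.531
vertex -3.228 -0.108 -1.537
vertex -2.832 -0.553 -0.929
endloop
endfacet
facet normal -0.913 0.400 0.079
outer loop
vertex -3.228 -0.108 -1.537
vertex -3.519 -0.658 -2.118
vertex -3.537 -0.863 -1.292
endloop
endfacet
facet normal -0.595 -0.388 -0.704
outer loop
vertex -3.519 -0.658 -2.118
vertex -2.848 -1.047 -2.471
vertex -3.302 -1.443 -1.869
endloop
endfacet
facet normal 0.557 -0.454 -0.695
outer loop
vertex -2.848 -1.047 -2.471
vertex -2.143 -0.737 -2.108
vertex -2.452 -1.492 -1.863
endloop
endfacet
facet normal 0.952 0.293 0.093
outer loop
vertex -2.143 -0.737 -2.108
vertex -2.378 -0.157 -1.531
vertex -2.161 -0.942 -1.282
endloop
endfacet
facet normal -0.376 -0.204 0.904
outer loop
vertex -2.877 -1.378 -1.134
vertex -2.832 -0.553 -0.929
vertex -3.537 -0.863 -1.292
endloop
endfacet
facet normal -0.619 -0.666 0.417
outer loop
vertex -2.877 -1.378 -1.134
vertex -3.537 -0.863 -1.292
vertex -3.302 -1.443 -1.869
endloop
endfacet
facet normal -0.058 -0.991 0.121
outer loop
vertex -2.877 -1.378 -1.134
vertex -3.302 -1.443 -1.869
vertex -2.452 -1.492 -1.863
endloop
endfacet
facet normal 0.533 -0.731 0.425
outer loop
vertex -2.877 -1.378 -1.134
vertex -2.452 -1.492 -1.863
vertex -2.161 -0.942 -1.282
endloop
endfacet
facet normal 0.337 -0.244 0.909
outer loop
vertex -2.877 -1.378 -1.134
vertex -2.161 -0.942 -1.282
vertex -2.832 -0.553 -0.929
endloop
endfacet
facet normal -0.557 0.454 0.695
outer loop
vertex -3.537 -0.863 -1.292
vertex -2.832 -0.553 -0.929
vertex -3.228 -0.108 -1.537
endloop
endfacet
facet normal -0.952 -0.293 -0.093
outer loop
vertex -3.302 -1.443 -1.869
vertex -3.537 -0.863 -1.292
vertex -3.519 -0.658 -2.118
endloop
endfacet
facet normal -0.043 -0.819 -0.572
outer loop
vertex -2.452 -1.492 -1.863
vertex -3.302 -1.443 -1.869
vertex -2.848 -1.047 -2.471
endloop
endfacet
facet normal 0.913 -0.400 -0.079
outer loop
vertex -2.161 -0.942 -1.282
vertex -2.452 -1.492 -1.863
vertex -2.143 -0.737 -2.108
endloop
endfacet
facet normal 0.595 0.388 0.704
outer loop
vertex -2.832 -0.553 -0.929
vertex -2.161 -0.942 -1.282
vertex -2.378 -0.157 -1.531
endloop
endfacet

endsolid


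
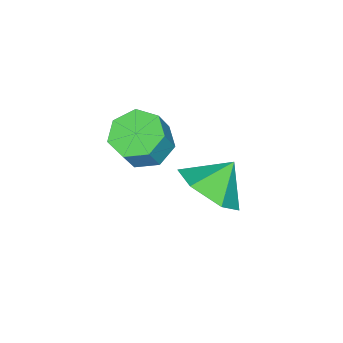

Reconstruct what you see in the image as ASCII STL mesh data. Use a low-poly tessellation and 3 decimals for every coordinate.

solid 
facet normal -0.475 0.030 -0.879
outer loop
vertex 3.516 -0.031 0.21
vertex 2.787 -0.095 0.602
vertex 3.207 0.592 0.398
endloop
endfacet
facet normal 0.768 0.501 -0.398
outer loop
vertex 3.516 -0.031 0.21
vertex 3.207 0.592 0.398
vertex 4.001 -0.062 1.106
endloop
endfacet
facet normal 0.768 0.501 -0.398
outer loop
vertex 4.001 -0.062 1.106
vertex 3.207 0.592 0.398
vertex 3.692 0.561 1.294
endloop
endfacet
facet normal 0.476 -0.029 0.879
outer loop
vertex 4.001 -0.062 1.106
vertex 3.692 0.561 1.294
vertex 3.273 -0.125 1.498
endloop
endfacet
facet normal -0.475 0.029 -0.880
outer loop
vertex 3.207 0.592 0.398
vertex 2.787 -0.095 0.602
vertex 2.582 0.697 0.739
endloop
endfacet
facet normal 0.143 0.989 -0.043
outer loop
vertex 3.207 0.592 0.398
vertex 2.582 0.697 0.739
vertex 3.692 0.561 1.294
endloop
endfacet
facet normal 0.143 0.989 -0.044
outer loop
vertex 3.692 0.561 1.294
vertex 2.582 0.697 0.739
vertex 3.067 0.667 1.636
endloop
endfacet
facet normal 0.476 -0.029 0.879
outer loop
vertex 3.692 0.561 1.294
vertex 3.067 0.667 1.636
vertex 3.273 -0.125 1.498
endloop
endfacet
facet normal -0.475 0.029 -0.879
outer loop
vertex 2.582 0.697 0.739
vertex 2.787 -0.095 0.602
vertex 2.112 0.207 0.977
endloop
endfacet
facet normal -0.589 0.732 0.343
outer loop
vertex 2.582 0.697 0.739
vertex 2.112 0.207 0.977
vertex 3.067 0.667 1.636
endloop
endfacet
facet normal -0.589 0.731 0.344
outer loop
vertex 3.067 0.667 1.636
vertex 2.112 0.207 0.977
vertex 2.597 0.176 1.874
endloop
endfacet
facet normal 0.476 -0.029 0.879
outer loop
vertex 3.067 0.667 1.636
vertex 2.597 0.176 1.874
vertex 3.273 -0.125 1.498
endloop
endfacet
facet normal -0.475 0.030 -0.879
outer loop
vertex 2.112 0.207 0.977
vertex 2.787 -0.095 0.602
vertex 2.15 -0.511 0.932
endloop
endfacet
facet normal -0.878 -0.076 0.472
outer loop
vertex 2.112 0.207 0.977
vertex 2.15 -0.511 0.932
vertex 2.597 0.176 1.874
endloop
endfacet
facet normal -0.878 -0.076 0.472
outer loop
vertex 2.597 0.176 1.874
vertex 2.15 -0.511 0.932
vertex 2.635 -0.541 1.829
endloop
endfacet
facet normal 0.476 -0.030 0.879
outer loop
vertex 2.597 0.176 1.874
vertex 2.635 -0.541 1.829
vertex 3.273 -0.125 1.498
endloop
endfacet
facet normal -0.475 0.030 -0.879
outer loop
vertex 2.15 -0.511 0.932
vertex 2.787 -0.095 0.602
vertex 2.668 -0.915 0.638
endloop
endfacet
facet normal -0.506 -0.827 0.246
outer loop
vertex 2.15 -0.511 0.932
vertex 2.668 -0.915 0.638
vertex 2.635 -0.541 1.829
endloop
endfacet
facet normal -0.507 -0.826 0.245
outer loop
vertex 2.635 -0.541 1.829
vertex 2.668 -0.915 0.638
vertex 3.153 -0.946 1.535
endloop
endfacet
facet normal 0.476 -0.030 0.879
outer loop
vertex 2.635 -0.541 1.829
vertex 3.153 -0.946 1.535
vertex 3.273 -0.125 1.498
endloop
endfacet
facet normal -0.475 0.030 -0.879
outer loop
vertex 2.668 -0.915 0.638
vertex 2.787 -0.095 0.602
vertex 3.276 -0.702 0.317
endloop
endfacet
facet normal 0.247 -0.955 -0.166
outer loop
vertex 2.668 -0.915 0.638
vertex 3.276 -0.702 0.317
vertex 3.153 -0.946 1.535
endloop
endfacet
facet normal 0.248 -0.955 -0.166
outer loop
vertex 3.153 -0.946 1.535
vertex 3.276 -0.702 0.317
vertex 3.762 -0.732 1.213
endloop
endfacet
facet normal 0.475 -0.030 0.879
outer loop
vertex 3.153 -0.946 1.535
vertex 3.762 -0.732 1.213
vertex 3.273 -0.125 1.498
endloop
endfacet
facet normal -0.475 0.030 -0.879
outer loop
vertex 3.276 -0.702 0.317
vertex 2.787 -0.095 0.602
vertex 3.516 -0.031 0.21
endloop
endfacet
facet normal 0.814 -0.363 -0.454
outer loop
vertex 3.276 -0.702 0.317
vertex 3.516 -0.031 0.21
vertex 3.762 -0.732 1.213
endloop
endfacet
facet normal 0.814 -0.363 -0.453
outer loop
vertex 3.762 -0.732 1.213
vertex 3.516 -0.031 0.21
vertex 4.001 -0.062 1.106
endloop
endfacet
facet normal 0.476 -0.029 0.879
outer loop
vertex 3.762 -0.732 1.213
vertex 4.001 -0.062 1.106
vertex 3.273 -0.125 1.498
endloop
endfacet
facet normal 0.669 -0.293 -0.683
outer loop
vertex 2.33 1.023 -1.178
vertex 1.585 1.173 -1.973
vertex 2.248 2.0 -1.678
endloop
endfacet
facet normal 0.167 0.460 0.872
outer loop
vertex 2.33 1.023 -1.178
vertex 2.248 2.0 -1.678
vertex 0.775 1.527 -1.147
endloop
endfacet
facet normal 0.670 -0.293 -0.682
outer loop
vertex 2.248 2.0 -1.678
vertex 1.585 1.173 -1.973
vertex 1.503 2.149 -2.473
endloop
endfacet
facet normal -0.175 0.925 0.338
outer loop
vertex 2.248 2.0 -1.678
vertex 1.503 2.149 -2.473
vertex 0.775 1.527 -1.147
endloop
endfacet
facet normal 0.670 -0.293 -0.682
outer loop
vertex 1.503 2.149 -2.473
vertex 1.585 1.173 -1.973
vertex 0.84 1.322 -2.768
endloop
endfacet
facet normal -0.755 0.646 -0.112
outer loop
vertex 1.503 2.149 -2.473
vertex 0.84 1.322 -2.768
vertex 0.775 1.527 -1.147
endloop
endfacet
facet normal 0.670 -0.293 -0.682
outer loop
vertex 0.84 1.322 -2.768
vertex 1.585 1.173 -1.973
vertex 0.923 0.346 -2.268
endloop
endfacet
facet normal -0.995 -0.099 -0.027
outer loop
vertex 0.84 1.322 -2.768
vertex 0.923 0.346 -2.268
vertex 0.775 1.527 -1.147
endloop
endfacet
facet normal 0.670 -0.292 -0.683
outer loop
vertex 0.923 0.346 -2.268
vertex 1.585 1.173 -1.973
vertex 1.668 0.196 -1.473
endloop
endfacet
facet normal -0.654 -0.563 0.506
outer loop
vertex 0.923 0.346 -2.268
vertex 1.668 0.196 -1.473
vertex 0.775 1.527 -1.147
endloop
endfacet
facet normal 0.670 -0.292 -0.683
outer loop
vertex 1.668 0.196 -1.473
vertex 1.585 1.173 -1.973
vertex 2.33 1.023 -1.178
endloop
endfacet
facet normal -0.073 -0.283 0.956
outer loop
vertex 1.668 0.196 -1.473
vertex 2.33 1.023 -1.178
vertex 0.775 1.527 -1.147
endloop
endfacet

endsolid
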